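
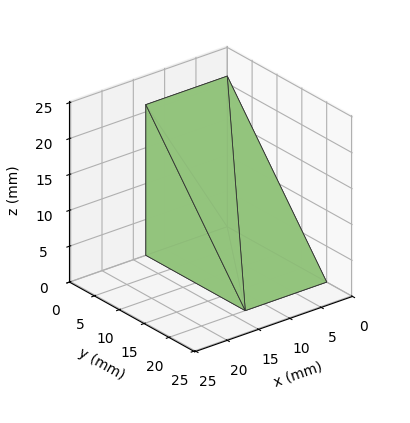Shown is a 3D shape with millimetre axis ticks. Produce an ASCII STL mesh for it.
Reading the render: the shape is a wedge (ramp): 13 × 20 mm base, rising to 21 mm along the y=0 edge and sloping linearly to z=0 at y=20 (dimensions read to the nearest mm from the axis ticks). For the STL, each face is triangulated and given an outward normal.

solid part
  facet normal 0.0000 0.0000 -1.0000
    outer loop
      vertex 13.000 20.000 0.000
      vertex 13.000 0.000 0.000
      vertex 0.000 0.000 0.000
    endloop
  endfacet
  facet normal 0.0000 0.0000 -1.0000
    outer loop
      vertex 0.000 20.000 0.000
      vertex 13.000 20.000 0.000
      vertex 0.000 0.000 0.000
    endloop
  endfacet
  facet normal 0.0000 -1.0000 0.0000
    outer loop
      vertex 0.000 0.000 0.000
      vertex 13.000 0.000 0.000
      vertex 13.000 0.000 21.000
    endloop
  endfacet
  facet normal 0.0000 -1.0000 0.0000
    outer loop
      vertex 0.000 0.000 0.000
      vertex 13.000 0.000 21.000
      vertex 0.000 0.000 21.000
    endloop
  endfacet
  facet normal 0.0000 0.7241 0.6897
    outer loop
      vertex 0.000 0.000 21.000
      vertex 13.000 0.000 21.000
      vertex 13.000 20.000 0.000
    endloop
  endfacet
  facet normal 0.0000 0.7241 0.6897
    outer loop
      vertex 0.000 0.000 21.000
      vertex 13.000 20.000 0.000
      vertex 0.000 20.000 0.000
    endloop
  endfacet
  facet normal -1.0000 0.0000 0.0000
    outer loop
      vertex 0.000 0.000 21.000
      vertex 0.000 20.000 0.000
      vertex 0.000 0.000 0.000
    endloop
  endfacet
  facet normal 1.0000 0.0000 0.0000
    outer loop
      vertex 13.000 0.000 0.000
      vertex 13.000 20.000 0.000
      vertex 13.000 0.000 21.000
    endloop
  endfacet
endsolid part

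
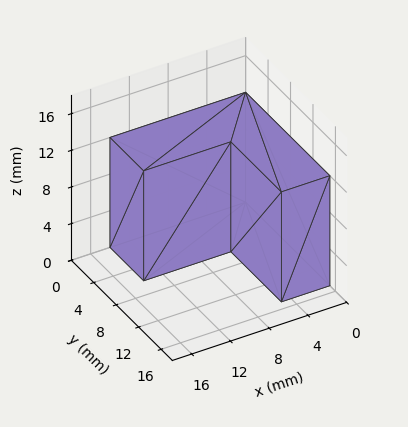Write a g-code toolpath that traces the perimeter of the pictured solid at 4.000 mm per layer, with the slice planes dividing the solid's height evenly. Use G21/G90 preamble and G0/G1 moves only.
Reading the render: the shape is an L-shaped prism: outer 14 × 15 mm, arm thicknesses ≈ 6 mm (horizontal) and 5 mm (vertical), extruded 12 mm in z (dimensions read to the nearest mm from the axis ticks). For the g-code, the solid's height is divided into equal slices at the stated Δz and each level perimeter traced with G1 moves after a G0 lift.

; perimeter-only toolpath
G21 ; units = mm
G90 ; absolute positioning
G28 ; home
; layer 1
G0 Z4.000
G0 X0.000 Y0.000
G1 X14.000 Y0.000
G1 X14.000 Y6.000
G1 X5.000 Y6.000
G1 X5.000 Y15.000
G1 X0.000 Y15.000
G1 X0.000 Y0.000
; layer 2
G0 Z8.000
G0 X0.000 Y0.000
G1 X14.000 Y0.000
G1 X14.000 Y6.000
G1 X5.000 Y6.000
G1 X5.000 Y15.000
G1 X0.000 Y15.000
G1 X0.000 Y0.000
; layer 3
G0 Z12.000
G0 X0.000 Y0.000
G1 X14.000 Y0.000
G1 X14.000 Y6.000
G1 X5.000 Y6.000
G1 X5.000 Y15.000
G1 X0.000 Y15.000
G1 X0.000 Y0.000
M2 ; end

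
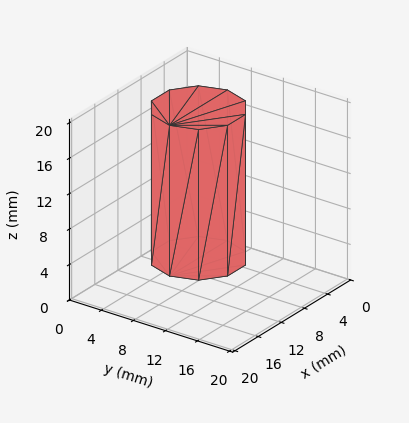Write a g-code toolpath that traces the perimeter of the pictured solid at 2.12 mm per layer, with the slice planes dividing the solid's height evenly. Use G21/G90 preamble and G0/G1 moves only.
Reading the render: the shape is a regular 10-sided prism (a cylinder approximated with 10 flat sides), circumscribed radius ≈ 5 mm, height ≈ 17 mm (dimensions read to the nearest mm from the axis ticks). For the g-code, the solid's height is divided into equal slices at the stated Δz and each level perimeter traced with G1 moves after a G0 lift.

; perimeter-only toolpath
G21 ; units = mm
G90 ; absolute positioning
G28 ; home
; layer 1
G0 Z2.12
G0 X10.00 Y5.00
G1 X9.05 Y7.94
G1 X6.55 Y9.76
G1 X3.45 Y9.76
G1 X0.95 Y7.94
G1 X0.00 Y5.00
G1 X0.95 Y2.06
G1 X3.45 Y0.24
G1 X6.55 Y0.24
G1 X9.05 Y2.06
G1 X10.00 Y5.00
; layer 2
G0 Z4.25
G0 X10.00 Y5.00
G1 X9.05 Y7.94
G1 X6.55 Y9.76
G1 X3.45 Y9.76
G1 X0.95 Y7.94
G1 X0.00 Y5.00
G1 X0.95 Y2.06
G1 X3.45 Y0.24
G1 X6.55 Y0.24
G1 X9.05 Y2.06
G1 X10.00 Y5.00
; layer 3
G0 Z6.38
G0 X10.00 Y5.00
G1 X9.05 Y7.94
G1 X6.55 Y9.76
G1 X3.45 Y9.76
G1 X0.95 Y7.94
G1 X0.00 Y5.00
G1 X0.95 Y2.06
G1 X3.45 Y0.24
G1 X6.55 Y0.24
G1 X9.05 Y2.06
G1 X10.00 Y5.00
; layer 4
G0 Z8.50
G0 X10.00 Y5.00
G1 X9.05 Y7.94
G1 X6.55 Y9.76
G1 X3.45 Y9.76
G1 X0.95 Y7.94
G1 X0.00 Y5.00
G1 X0.95 Y2.06
G1 X3.45 Y0.24
G1 X6.55 Y0.24
G1 X9.05 Y2.06
G1 X10.00 Y5.00
; layer 5
G0 Z10.62
G0 X10.00 Y5.00
G1 X9.05 Y7.94
G1 X6.55 Y9.76
G1 X3.45 Y9.76
G1 X0.95 Y7.94
G1 X0.00 Y5.00
G1 X0.95 Y2.06
G1 X3.45 Y0.24
G1 X6.55 Y0.24
G1 X9.05 Y2.06
G1 X10.00 Y5.00
; layer 6
G0 Z12.75
G0 X10.00 Y5.00
G1 X9.05 Y7.94
G1 X6.55 Y9.76
G1 X3.45 Y9.76
G1 X0.95 Y7.94
G1 X0.00 Y5.00
G1 X0.95 Y2.06
G1 X3.45 Y0.24
G1 X6.55 Y0.24
G1 X9.05 Y2.06
G1 X10.00 Y5.00
; layer 7
G0 Z14.88
G0 X10.00 Y5.00
G1 X9.05 Y7.94
G1 X6.55 Y9.76
G1 X3.45 Y9.76
G1 X0.95 Y7.94
G1 X0.00 Y5.00
G1 X0.95 Y2.06
G1 X3.45 Y0.24
G1 X6.55 Y0.24
G1 X9.05 Y2.06
G1 X10.00 Y5.00
; layer 8
G0 Z17.00
G0 X10.00 Y5.00
G1 X9.05 Y7.94
G1 X6.55 Y9.76
G1 X3.45 Y9.76
G1 X0.95 Y7.94
G1 X0.00 Y5.00
G1 X0.95 Y2.06
G1 X3.45 Y0.24
G1 X6.55 Y0.24
G1 X9.05 Y2.06
G1 X10.00 Y5.00
M2 ; end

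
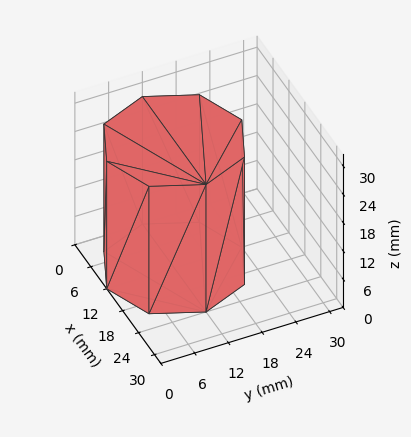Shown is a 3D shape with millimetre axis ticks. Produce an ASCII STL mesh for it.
Reading the render: the shape is a regular 8-sided prism (a cylinder approximated with 8 flat sides), circumscribed radius ≈ 12 mm, height ≈ 27 mm (dimensions read to the nearest mm from the axis ticks). For the STL, each face is triangulated and given an outward normal.

solid part
  facet normal 0.0000 0.0000 -1.0000
    outer loop
      vertex 12.00 24.00 0.00
      vertex 20.49 20.49 0.00
      vertex 24.00 12.00 0.00
    endloop
  endfacet
  facet normal 0.0000 0.0000 -1.0000
    outer loop
      vertex 3.51 20.49 0.00
      vertex 12.00 24.00 0.00
      vertex 24.00 12.00 0.00
    endloop
  endfacet
  facet normal 0.0000 0.0000 -1.0000
    outer loop
      vertex 0.00 12.00 0.00
      vertex 3.51 20.49 0.00
      vertex 24.00 12.00 0.00
    endloop
  endfacet
  facet normal 0.0000 0.0000 -1.0000
    outer loop
      vertex 3.51 3.51 0.00
      vertex 0.00 12.00 0.00
      vertex 24.00 12.00 0.00
    endloop
  endfacet
  facet normal 0.0000 0.0000 -1.0000
    outer loop
      vertex 12.00 0.00 0.00
      vertex 3.51 3.51 0.00
      vertex 24.00 12.00 0.00
    endloop
  endfacet
  facet normal 0.0000 0.0000 -1.0000
    outer loop
      vertex 20.49 3.51 0.00
      vertex 12.00 0.00 0.00
      vertex 24.00 12.00 0.00
    endloop
  endfacet
  facet normal 0.0000 0.0000 1.0000
    outer loop
      vertex 24.00 12.00 27.00
      vertex 20.49 20.49 27.00
      vertex 12.00 24.00 27.00
    endloop
  endfacet
  facet normal 0.0000 0.0000 1.0000
    outer loop
      vertex 24.00 12.00 27.00
      vertex 12.00 24.00 27.00
      vertex 3.51 20.49 27.00
    endloop
  endfacet
  facet normal 0.0000 0.0000 1.0000
    outer loop
      vertex 24.00 12.00 27.00
      vertex 3.51 20.49 27.00
      vertex 0.00 12.00 27.00
    endloop
  endfacet
  facet normal 0.0000 0.0000 1.0000
    outer loop
      vertex 24.00 12.00 27.00
      vertex 0.00 12.00 27.00
      vertex 3.51 3.51 27.00
    endloop
  endfacet
  facet normal 0.0000 0.0000 1.0000
    outer loop
      vertex 24.00 12.00 27.00
      vertex 3.51 3.51 27.00
      vertex 12.00 0.00 27.00
    endloop
  endfacet
  facet normal 0.0000 0.0000 1.0000
    outer loop
      vertex 24.00 12.00 27.00
      vertex 12.00 0.00 27.00
      vertex 20.49 3.51 27.00
    endloop
  endfacet
  facet normal 0.9241 0.3821 0.0000
    outer loop
      vertex 24.00 12.00 0.00
      vertex 20.49 20.49 0.00
      vertex 20.49 20.49 27.00
    endloop
  endfacet
  facet normal 0.9241 0.3821 0.0000
    outer loop
      vertex 24.00 12.00 0.00
      vertex 20.49 20.49 27.00
      vertex 24.00 12.00 27.00
    endloop
  endfacet
  facet normal 0.3821 0.9241 0.0000
    outer loop
      vertex 20.49 20.49 0.00
      vertex 12.00 24.00 0.00
      vertex 12.00 24.00 27.00
    endloop
  endfacet
  facet normal 0.3821 0.9241 0.0000
    outer loop
      vertex 20.49 20.49 0.00
      vertex 12.00 24.00 27.00
      vertex 20.49 20.49 27.00
    endloop
  endfacet
  facet normal -0.3821 0.9241 0.0000
    outer loop
      vertex 12.00 24.00 0.00
      vertex 3.51 20.49 0.00
      vertex 3.51 20.49 27.00
    endloop
  endfacet
  facet normal -0.3821 0.9241 0.0000
    outer loop
      vertex 12.00 24.00 0.00
      vertex 3.51 20.49 27.00
      vertex 12.00 24.00 27.00
    endloop
  endfacet
  facet normal -0.9241 0.3821 0.0000
    outer loop
      vertex 3.51 20.49 0.00
      vertex 0.00 12.00 0.00
      vertex 0.00 12.00 27.00
    endloop
  endfacet
  facet normal -0.9241 0.3821 0.0000
    outer loop
      vertex 3.51 20.49 0.00
      vertex 0.00 12.00 27.00
      vertex 3.51 20.49 27.00
    endloop
  endfacet
  facet normal -0.9241 -0.3821 0.0000
    outer loop
      vertex 0.00 12.00 0.00
      vertex 3.51 3.51 0.00
      vertex 3.51 3.51 27.00
    endloop
  endfacet
  facet normal -0.9241 -0.3821 0.0000
    outer loop
      vertex 0.00 12.00 0.00
      vertex 3.51 3.51 27.00
      vertex 0.00 12.00 27.00
    endloop
  endfacet
  facet normal -0.3821 -0.9241 0.0000
    outer loop
      vertex 3.51 3.51 0.00
      vertex 12.00 0.00 0.00
      vertex 12.00 0.00 27.00
    endloop
  endfacet
  facet normal -0.3821 -0.9241 0.0000
    outer loop
      vertex 3.51 3.51 0.00
      vertex 12.00 0.00 27.00
      vertex 3.51 3.51 27.00
    endloop
  endfacet
  facet normal 0.3821 -0.9241 0.0000
    outer loop
      vertex 12.00 0.00 0.00
      vertex 20.49 3.51 0.00
      vertex 20.49 3.51 27.00
    endloop
  endfacet
  facet normal 0.3821 -0.9241 0.0000
    outer loop
      vertex 12.00 0.00 0.00
      vertex 20.49 3.51 27.00
      vertex 12.00 0.00 27.00
    endloop
  endfacet
  facet normal 0.9241 -0.3821 0.0000
    outer loop
      vertex 20.49 3.51 0.00
      vertex 24.00 12.00 0.00
      vertex 24.00 12.00 27.00
    endloop
  endfacet
  facet normal 0.9241 -0.3821 0.0000
    outer loop
      vertex 20.49 3.51 0.00
      vertex 24.00 12.00 27.00
      vertex 20.49 3.51 27.00
    endloop
  endfacet
endsolid part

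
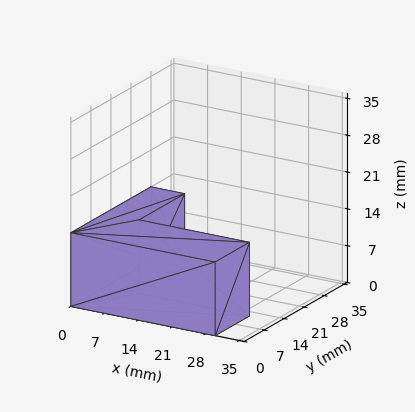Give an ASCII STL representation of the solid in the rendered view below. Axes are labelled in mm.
Reading the render: the shape is an L-shaped prism: outer 30 × 28 mm, arm thicknesses ≈ 12 mm (horizontal) and 7 mm (vertical), extruded 14 mm in z (dimensions read to the nearest mm from the axis ticks). For the STL, each face is triangulated and given an outward normal.

solid part
  facet normal 0.0000 0.0000 -1.0000
    outer loop
      vertex 30.00 12.00 0.00
      vertex 30.00 0.00 0.00
      vertex 0.00 0.00 0.00
    endloop
  endfacet
  facet normal 0.0000 0.0000 -1.0000
    outer loop
      vertex 7.00 12.00 0.00
      vertex 30.00 12.00 0.00
      vertex 0.00 0.00 0.00
    endloop
  endfacet
  facet normal 0.0000 0.0000 -1.0000
    outer loop
      vertex 7.00 28.00 0.00
      vertex 7.00 12.00 0.00
      vertex 0.00 0.00 0.00
    endloop
  endfacet
  facet normal 0.0000 0.0000 -1.0000
    outer loop
      vertex 0.00 28.00 0.00
      vertex 7.00 28.00 0.00
      vertex 0.00 0.00 0.00
    endloop
  endfacet
  facet normal 0.0000 0.0000 1.0000
    outer loop
      vertex 0.00 0.00 14.00
      vertex 30.00 0.00 14.00
      vertex 30.00 12.00 14.00
    endloop
  endfacet
  facet normal 0.0000 0.0000 1.0000
    outer loop
      vertex 0.00 0.00 14.00
      vertex 30.00 12.00 14.00
      vertex 7.00 12.00 14.00
    endloop
  endfacet
  facet normal 0.0000 0.0000 1.0000
    outer loop
      vertex 0.00 0.00 14.00
      vertex 7.00 12.00 14.00
      vertex 7.00 28.00 14.00
    endloop
  endfacet
  facet normal 0.0000 0.0000 1.0000
    outer loop
      vertex 0.00 0.00 14.00
      vertex 7.00 28.00 14.00
      vertex 0.00 28.00 14.00
    endloop
  endfacet
  facet normal 0.0000 -1.0000 0.0000
    outer loop
      vertex 0.00 0.00 0.00
      vertex 30.00 0.00 0.00
      vertex 30.00 0.00 14.00
    endloop
  endfacet
  facet normal 0.0000 -1.0000 0.0000
    outer loop
      vertex 0.00 0.00 0.00
      vertex 30.00 0.00 14.00
      vertex 0.00 0.00 14.00
    endloop
  endfacet
  facet normal 1.0000 0.0000 0.0000
    outer loop
      vertex 30.00 0.00 0.00
      vertex 30.00 12.00 0.00
      vertex 30.00 12.00 14.00
    endloop
  endfacet
  facet normal 1.0000 0.0000 0.0000
    outer loop
      vertex 30.00 0.00 0.00
      vertex 30.00 12.00 14.00
      vertex 30.00 0.00 14.00
    endloop
  endfacet
  facet normal 0.0000 1.0000 0.0000
    outer loop
      vertex 30.00 12.00 0.00
      vertex 7.00 12.00 0.00
      vertex 7.00 12.00 14.00
    endloop
  endfacet
  facet normal 0.0000 1.0000 0.0000
    outer loop
      vertex 30.00 12.00 0.00
      vertex 7.00 12.00 14.00
      vertex 30.00 12.00 14.00
    endloop
  endfacet
  facet normal 1.0000 0.0000 0.0000
    outer loop
      vertex 7.00 12.00 0.00
      vertex 7.00 28.00 0.00
      vertex 7.00 28.00 14.00
    endloop
  endfacet
  facet normal 1.0000 0.0000 0.0000
    outer loop
      vertex 7.00 12.00 0.00
      vertex 7.00 28.00 14.00
      vertex 7.00 12.00 14.00
    endloop
  endfacet
  facet normal 0.0000 1.0000 0.0000
    outer loop
      vertex 7.00 28.00 0.00
      vertex 0.00 28.00 0.00
      vertex 0.00 28.00 14.00
    endloop
  endfacet
  facet normal 0.0000 1.0000 0.0000
    outer loop
      vertex 7.00 28.00 0.00
      vertex 0.00 28.00 14.00
      vertex 7.00 28.00 14.00
    endloop
  endfacet
  facet normal -1.0000 0.0000 0.0000
    outer loop
      vertex 0.00 28.00 0.00
      vertex 0.00 0.00 0.00
      vertex 0.00 0.00 14.00
    endloop
  endfacet
  facet normal -1.0000 0.0000 0.0000
    outer loop
      vertex 0.00 28.00 0.00
      vertex 0.00 0.00 14.00
      vertex 0.00 28.00 14.00
    endloop
  endfacet
endsolid part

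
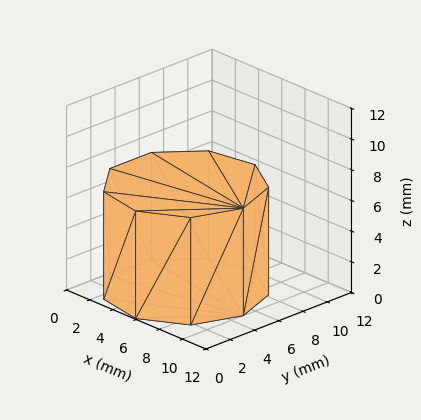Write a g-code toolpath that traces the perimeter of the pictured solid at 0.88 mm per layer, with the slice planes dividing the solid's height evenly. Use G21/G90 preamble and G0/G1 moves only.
Reading the render: the shape is a regular 9-sided prism (a cylinder approximated with 9 flat sides), circumscribed radius ≈ 5 mm, height ≈ 7 mm (dimensions read to the nearest mm from the axis ticks). For the g-code, the solid's height is divided into equal slices at the stated Δz and each level perimeter traced with G1 moves after a G0 lift.

; perimeter-only toolpath
G21 ; units = mm
G90 ; absolute positioning
G28 ; home
; layer 1
G0 Z0.88
G0 X10.00 Y5.00
G1 X8.83 Y8.21
G1 X5.87 Y9.92
G1 X2.50 Y9.33
G1 X0.30 Y6.71
G1 X0.30 Y3.29
G1 X2.50 Y0.67
G1 X5.87 Y0.08
G1 X8.83 Y1.79
G1 X10.00 Y5.00
; layer 2
G0 Z1.75
G0 X10.00 Y5.00
G1 X8.83 Y8.21
G1 X5.87 Y9.92
G1 X2.50 Y9.33
G1 X0.30 Y6.71
G1 X0.30 Y3.29
G1 X2.50 Y0.67
G1 X5.87 Y0.08
G1 X8.83 Y1.79
G1 X10.00 Y5.00
; layer 3
G0 Z2.62
G0 X10.00 Y5.00
G1 X8.83 Y8.21
G1 X5.87 Y9.92
G1 X2.50 Y9.33
G1 X0.30 Y6.71
G1 X0.30 Y3.29
G1 X2.50 Y0.67
G1 X5.87 Y0.08
G1 X8.83 Y1.79
G1 X10.00 Y5.00
; layer 4
G0 Z3.50
G0 X10.00 Y5.00
G1 X8.83 Y8.21
G1 X5.87 Y9.92
G1 X2.50 Y9.33
G1 X0.30 Y6.71
G1 X0.30 Y3.29
G1 X2.50 Y0.67
G1 X5.87 Y0.08
G1 X8.83 Y1.79
G1 X10.00 Y5.00
; layer 5
G0 Z4.38
G0 X10.00 Y5.00
G1 X8.83 Y8.21
G1 X5.87 Y9.92
G1 X2.50 Y9.33
G1 X0.30 Y6.71
G1 X0.30 Y3.29
G1 X2.50 Y0.67
G1 X5.87 Y0.08
G1 X8.83 Y1.79
G1 X10.00 Y5.00
; layer 6
G0 Z5.25
G0 X10.00 Y5.00
G1 X8.83 Y8.21
G1 X5.87 Y9.92
G1 X2.50 Y9.33
G1 X0.30 Y6.71
G1 X0.30 Y3.29
G1 X2.50 Y0.67
G1 X5.87 Y0.08
G1 X8.83 Y1.79
G1 X10.00 Y5.00
; layer 7
G0 Z6.12
G0 X10.00 Y5.00
G1 X8.83 Y8.21
G1 X5.87 Y9.92
G1 X2.50 Y9.33
G1 X0.30 Y6.71
G1 X0.30 Y3.29
G1 X2.50 Y0.67
G1 X5.87 Y0.08
G1 X8.83 Y1.79
G1 X10.00 Y5.00
; layer 8
G0 Z7.00
G0 X10.00 Y5.00
G1 X8.83 Y8.21
G1 X5.87 Y9.92
G1 X2.50 Y9.33
G1 X0.30 Y6.71
G1 X0.30 Y3.29
G1 X2.50 Y0.67
G1 X5.87 Y0.08
G1 X8.83 Y1.79
G1 X10.00 Y5.00
M2 ; end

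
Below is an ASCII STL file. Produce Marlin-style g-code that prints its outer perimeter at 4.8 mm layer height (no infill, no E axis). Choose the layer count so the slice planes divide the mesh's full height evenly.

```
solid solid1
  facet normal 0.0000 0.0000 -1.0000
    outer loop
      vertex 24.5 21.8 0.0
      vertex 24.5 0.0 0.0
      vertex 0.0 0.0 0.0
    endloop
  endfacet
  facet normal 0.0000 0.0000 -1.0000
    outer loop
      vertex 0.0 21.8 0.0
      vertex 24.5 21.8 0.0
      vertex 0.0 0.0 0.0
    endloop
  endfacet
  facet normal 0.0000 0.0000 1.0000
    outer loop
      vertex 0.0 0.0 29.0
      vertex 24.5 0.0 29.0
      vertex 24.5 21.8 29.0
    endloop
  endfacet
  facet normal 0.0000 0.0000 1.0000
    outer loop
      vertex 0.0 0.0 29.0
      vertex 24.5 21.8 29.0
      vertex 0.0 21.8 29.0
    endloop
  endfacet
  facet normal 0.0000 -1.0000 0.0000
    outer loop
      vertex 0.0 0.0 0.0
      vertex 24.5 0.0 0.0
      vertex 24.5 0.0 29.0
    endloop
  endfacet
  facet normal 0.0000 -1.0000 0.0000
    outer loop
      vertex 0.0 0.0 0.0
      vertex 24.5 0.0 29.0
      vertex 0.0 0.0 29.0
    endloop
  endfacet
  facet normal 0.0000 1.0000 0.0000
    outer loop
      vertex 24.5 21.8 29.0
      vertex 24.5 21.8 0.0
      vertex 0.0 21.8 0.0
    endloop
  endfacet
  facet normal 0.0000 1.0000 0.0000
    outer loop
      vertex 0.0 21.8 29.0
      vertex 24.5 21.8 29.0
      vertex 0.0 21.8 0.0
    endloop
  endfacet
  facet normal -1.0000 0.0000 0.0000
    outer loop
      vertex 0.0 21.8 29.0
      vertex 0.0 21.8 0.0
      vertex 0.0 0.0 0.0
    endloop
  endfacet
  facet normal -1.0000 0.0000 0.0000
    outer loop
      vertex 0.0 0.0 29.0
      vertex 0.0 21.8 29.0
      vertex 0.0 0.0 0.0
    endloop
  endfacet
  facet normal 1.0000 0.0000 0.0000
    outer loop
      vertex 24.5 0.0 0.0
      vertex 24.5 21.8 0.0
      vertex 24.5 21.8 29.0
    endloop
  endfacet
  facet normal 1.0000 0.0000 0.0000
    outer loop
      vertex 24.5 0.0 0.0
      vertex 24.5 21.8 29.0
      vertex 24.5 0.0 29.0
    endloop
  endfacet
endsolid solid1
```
; perimeter-only toolpath
G21 ; units = mm
G90 ; absolute positioning
G28 ; home
; layer 1
G0 Z4.8
G0 X0.0 Y0.0
G1 X24.5 Y0.0
G1 X24.5 Y21.8
G1 X0.0 Y21.8
G1 X0.0 Y0.0
; layer 2
G0 Z9.7
G0 X0.0 Y0.0
G1 X24.5 Y0.0
G1 X24.5 Y21.8
G1 X0.0 Y21.8
G1 X0.0 Y0.0
; layer 3
G0 Z14.5
G0 X0.0 Y0.0
G1 X24.5 Y0.0
G1 X24.5 Y21.8
G1 X0.0 Y21.8
G1 X0.0 Y0.0
; layer 4
G0 Z19.3
G0 X0.0 Y0.0
G1 X24.5 Y0.0
G1 X24.5 Y21.8
G1 X0.0 Y21.8
G1 X0.0 Y0.0
; layer 5
G0 Z24.2
G0 X0.0 Y0.0
G1 X24.5 Y0.0
G1 X24.5 Y21.8
G1 X0.0 Y21.8
G1 X0.0 Y0.0
; layer 6
G0 Z29.0
G0 X0.0 Y0.0
G1 X24.5 Y0.0
G1 X24.5 Y21.8
G1 X0.0 Y21.8
G1 X0.0 Y0.0
M2 ; end

The solid is a rectangular box, roughly 24.5 × 21.8 mm footprint and 29 mm tall. Slicing at Δz = 4.8 mm — 6 equal slices spanning the solid's height, so layer i sits at z = i·h/6 — gives 6 non-empty perimeters. Each is a 4-segment closed polygon; G0 lifts to the layer z and rapids to the start vertex, then G1 traces the edges.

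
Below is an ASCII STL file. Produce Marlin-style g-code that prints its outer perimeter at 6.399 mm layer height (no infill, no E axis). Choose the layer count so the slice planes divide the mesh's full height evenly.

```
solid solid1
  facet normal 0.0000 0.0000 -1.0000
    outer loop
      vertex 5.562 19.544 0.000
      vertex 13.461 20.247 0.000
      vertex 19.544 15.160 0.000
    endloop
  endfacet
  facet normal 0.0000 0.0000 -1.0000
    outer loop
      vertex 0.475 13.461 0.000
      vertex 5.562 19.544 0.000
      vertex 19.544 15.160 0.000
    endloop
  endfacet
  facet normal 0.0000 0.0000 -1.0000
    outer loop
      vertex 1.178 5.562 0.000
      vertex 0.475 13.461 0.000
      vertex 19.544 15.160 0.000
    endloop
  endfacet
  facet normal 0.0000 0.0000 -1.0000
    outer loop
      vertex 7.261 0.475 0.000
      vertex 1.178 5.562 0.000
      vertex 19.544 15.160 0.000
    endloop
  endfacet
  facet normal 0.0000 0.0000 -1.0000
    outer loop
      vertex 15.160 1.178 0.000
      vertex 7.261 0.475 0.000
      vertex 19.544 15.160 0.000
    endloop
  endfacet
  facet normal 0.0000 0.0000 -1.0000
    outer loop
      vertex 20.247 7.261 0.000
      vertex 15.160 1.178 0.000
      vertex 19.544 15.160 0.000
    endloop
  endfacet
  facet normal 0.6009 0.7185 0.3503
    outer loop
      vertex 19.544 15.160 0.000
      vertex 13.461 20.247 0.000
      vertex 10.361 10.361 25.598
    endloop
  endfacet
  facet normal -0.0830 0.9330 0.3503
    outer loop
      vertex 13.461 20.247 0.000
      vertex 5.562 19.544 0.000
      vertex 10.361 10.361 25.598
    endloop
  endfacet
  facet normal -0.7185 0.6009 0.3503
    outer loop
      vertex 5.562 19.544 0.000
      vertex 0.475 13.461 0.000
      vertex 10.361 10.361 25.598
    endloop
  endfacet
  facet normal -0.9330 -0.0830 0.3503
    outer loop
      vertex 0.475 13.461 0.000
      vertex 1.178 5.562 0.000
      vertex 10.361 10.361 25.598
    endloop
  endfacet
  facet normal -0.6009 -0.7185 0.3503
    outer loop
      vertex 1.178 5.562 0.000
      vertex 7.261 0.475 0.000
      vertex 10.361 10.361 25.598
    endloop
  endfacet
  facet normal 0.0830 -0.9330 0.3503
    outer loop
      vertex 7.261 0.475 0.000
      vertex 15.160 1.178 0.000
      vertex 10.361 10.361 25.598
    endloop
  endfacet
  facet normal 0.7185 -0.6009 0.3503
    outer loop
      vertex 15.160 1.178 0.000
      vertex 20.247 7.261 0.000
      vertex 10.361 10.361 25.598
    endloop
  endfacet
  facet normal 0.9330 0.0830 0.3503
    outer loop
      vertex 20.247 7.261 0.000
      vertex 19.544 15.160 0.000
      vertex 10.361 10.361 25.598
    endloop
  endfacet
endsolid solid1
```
; perimeter-only toolpath
G21 ; units = mm
G90 ; absolute positioning
G28 ; home
; layer 1
G0 Z6.399
G0 X17.248 Y13.960
G1 X12.686 Y17.776
G1 X6.762 Y17.248
G1 X2.947 Y12.686
G1 X3.474 Y6.762
G1 X8.036 Y2.947
G1 X13.960 Y3.474
G1 X17.776 Y8.036
G1 X17.248 Y13.960
; layer 2
G0 Z12.799
G0 X14.953 Y12.761
G1 X11.911 Y15.304
G1 X7.962 Y14.953
G1 X5.418 Y11.911
G1 X5.770 Y7.962
G1 X8.811 Y5.418
G1 X12.761 Y5.770
G1 X15.304 Y8.811
G1 X14.953 Y12.761
; layer 3
G0 Z19.198
G0 X12.657 Y11.561
G1 X11.136 Y12.832
G1 X9.161 Y12.657
G1 X7.890 Y11.136
G1 X8.065 Y9.161
G1 X9.586 Y7.890
G1 X11.561 Y8.065
G1 X12.832 Y9.586
G1 X12.657 Y11.561
M2 ; end

The solid is a regular 8-sided pyramid, base circumscribed radius ≈ 10.4 mm, apex at z ≈ 25.6 mm. Slicing at Δz = 6.399 mm — 4 equal slices spanning the solid's height, so layer i sits at z = i·h/4 — gives 3 non-empty perimeters. Each is a 8-segment closed polygon; G0 lifts to the layer z and rapids to the start vertex, then G1 traces the edges. The cross-section shrinks linearly with z (the slice at the apex is degenerate and omitted).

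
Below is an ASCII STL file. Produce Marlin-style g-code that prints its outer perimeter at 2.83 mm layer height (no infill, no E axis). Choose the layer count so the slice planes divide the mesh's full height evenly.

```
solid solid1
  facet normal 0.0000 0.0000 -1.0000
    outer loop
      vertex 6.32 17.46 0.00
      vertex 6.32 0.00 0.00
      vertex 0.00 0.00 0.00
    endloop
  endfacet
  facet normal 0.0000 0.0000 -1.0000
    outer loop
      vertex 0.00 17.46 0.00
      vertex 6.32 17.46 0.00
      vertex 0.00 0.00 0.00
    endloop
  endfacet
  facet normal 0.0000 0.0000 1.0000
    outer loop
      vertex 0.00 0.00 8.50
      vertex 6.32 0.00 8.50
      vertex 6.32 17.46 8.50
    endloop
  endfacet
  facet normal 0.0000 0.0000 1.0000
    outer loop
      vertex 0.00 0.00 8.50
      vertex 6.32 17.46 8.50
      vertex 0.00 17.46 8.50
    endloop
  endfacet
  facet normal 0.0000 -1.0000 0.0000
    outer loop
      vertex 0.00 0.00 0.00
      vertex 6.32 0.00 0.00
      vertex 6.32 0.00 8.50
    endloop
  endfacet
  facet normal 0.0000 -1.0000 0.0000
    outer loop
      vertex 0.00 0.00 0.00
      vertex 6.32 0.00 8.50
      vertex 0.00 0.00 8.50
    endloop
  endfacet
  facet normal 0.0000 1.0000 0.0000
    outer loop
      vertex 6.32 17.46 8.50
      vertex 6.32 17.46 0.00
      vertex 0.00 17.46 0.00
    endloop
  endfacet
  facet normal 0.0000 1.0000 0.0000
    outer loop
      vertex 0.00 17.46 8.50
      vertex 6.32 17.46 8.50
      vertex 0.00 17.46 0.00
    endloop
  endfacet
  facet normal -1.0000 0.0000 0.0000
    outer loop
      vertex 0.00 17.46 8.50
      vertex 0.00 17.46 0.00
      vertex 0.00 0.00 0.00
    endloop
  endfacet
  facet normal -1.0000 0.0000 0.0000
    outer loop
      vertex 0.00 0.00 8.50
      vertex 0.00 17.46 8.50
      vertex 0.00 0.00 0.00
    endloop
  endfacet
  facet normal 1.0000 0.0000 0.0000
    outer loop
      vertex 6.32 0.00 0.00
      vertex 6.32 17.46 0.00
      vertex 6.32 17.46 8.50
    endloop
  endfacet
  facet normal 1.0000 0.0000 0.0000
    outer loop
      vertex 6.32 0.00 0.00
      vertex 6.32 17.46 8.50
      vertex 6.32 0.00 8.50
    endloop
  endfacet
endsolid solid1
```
; perimeter-only toolpath
G21 ; units = mm
G90 ; absolute positioning
G28 ; home
; layer 1
G0 Z2.83
G0 X0.00 Y0.00
G1 X6.32 Y0.00
G1 X6.32 Y17.46
G1 X0.00 Y17.46
G1 X0.00 Y0.00
; layer 2
G0 Z5.67
G0 X0.00 Y0.00
G1 X6.32 Y0.00
G1 X6.32 Y17.46
G1 X0.00 Y17.46
G1 X0.00 Y0.00
; layer 3
G0 Z8.50
G0 X0.00 Y0.00
G1 X6.32 Y0.00
G1 X6.32 Y17.46
G1 X0.00 Y17.46
G1 X0.00 Y0.00
M2 ; end

The solid is a rectangular box, roughly 6.32 × 17.5 mm footprint and 8.5 mm tall. Slicing at Δz = 2.83 mm — 3 equal slices spanning the solid's height, so layer i sits at z = i·h/3 — gives 3 non-empty perimeters. Each is a 4-segment closed polygon; G0 lifts to the layer z and rapids to the start vertex, then G1 traces the edges.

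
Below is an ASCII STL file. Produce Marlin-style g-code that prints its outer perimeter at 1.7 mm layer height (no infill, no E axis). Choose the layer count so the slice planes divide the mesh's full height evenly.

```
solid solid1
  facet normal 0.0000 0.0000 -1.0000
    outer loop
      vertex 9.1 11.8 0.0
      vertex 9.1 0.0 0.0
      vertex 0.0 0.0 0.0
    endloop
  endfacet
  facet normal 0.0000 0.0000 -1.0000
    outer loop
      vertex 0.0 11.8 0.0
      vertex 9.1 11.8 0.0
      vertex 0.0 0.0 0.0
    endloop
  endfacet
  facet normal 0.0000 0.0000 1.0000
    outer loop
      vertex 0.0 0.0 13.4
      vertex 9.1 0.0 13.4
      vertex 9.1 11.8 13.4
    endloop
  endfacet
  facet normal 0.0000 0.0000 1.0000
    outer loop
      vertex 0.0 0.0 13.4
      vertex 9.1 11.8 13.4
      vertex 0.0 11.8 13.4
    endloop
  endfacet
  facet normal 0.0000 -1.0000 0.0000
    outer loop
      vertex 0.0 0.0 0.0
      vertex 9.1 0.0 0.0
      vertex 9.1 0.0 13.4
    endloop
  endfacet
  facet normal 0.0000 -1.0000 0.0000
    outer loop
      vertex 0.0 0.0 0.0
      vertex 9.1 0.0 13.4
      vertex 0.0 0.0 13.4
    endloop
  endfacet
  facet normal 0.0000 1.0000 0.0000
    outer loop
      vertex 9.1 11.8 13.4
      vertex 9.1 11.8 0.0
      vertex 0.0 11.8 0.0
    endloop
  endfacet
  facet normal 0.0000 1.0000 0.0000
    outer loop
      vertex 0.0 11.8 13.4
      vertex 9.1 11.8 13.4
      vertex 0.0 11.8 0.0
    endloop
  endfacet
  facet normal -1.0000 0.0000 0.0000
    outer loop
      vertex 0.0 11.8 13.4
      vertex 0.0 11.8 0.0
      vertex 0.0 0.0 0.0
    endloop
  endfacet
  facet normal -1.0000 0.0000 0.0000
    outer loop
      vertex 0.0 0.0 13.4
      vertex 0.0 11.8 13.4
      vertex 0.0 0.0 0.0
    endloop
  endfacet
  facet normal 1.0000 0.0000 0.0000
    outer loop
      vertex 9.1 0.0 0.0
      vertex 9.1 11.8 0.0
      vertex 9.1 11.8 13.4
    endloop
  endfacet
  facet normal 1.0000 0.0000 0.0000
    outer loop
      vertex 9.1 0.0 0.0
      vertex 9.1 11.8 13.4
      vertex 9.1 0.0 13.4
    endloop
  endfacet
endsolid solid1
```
; perimeter-only toolpath
G21 ; units = mm
G90 ; absolute positioning
G28 ; home
; layer 1
G0 Z1.7
G0 X0.0 Y0.0
G1 X9.1 Y0.0
G1 X9.1 Y11.8
G1 X0.0 Y11.8
G1 X0.0 Y0.0
; layer 2
G0 Z3.4
G0 X0.0 Y0.0
G1 X9.1 Y0.0
G1 X9.1 Y11.8
G1 X0.0 Y11.8
G1 X0.0 Y0.0
; layer 3
G0 Z5.0
G0 X0.0 Y0.0
G1 X9.1 Y0.0
G1 X9.1 Y11.8
G1 X0.0 Y11.8
G1 X0.0 Y0.0
; layer 4
G0 Z6.7
G0 X0.0 Y0.0
G1 X9.1 Y0.0
G1 X9.1 Y11.8
G1 X0.0 Y11.8
G1 X0.0 Y0.0
; layer 5
G0 Z8.4
G0 X0.0 Y0.0
G1 X9.1 Y0.0
G1 X9.1 Y11.8
G1 X0.0 Y11.8
G1 X0.0 Y0.0
; layer 6
G0 Z10.1
G0 X0.0 Y0.0
G1 X9.1 Y0.0
G1 X9.1 Y11.8
G1 X0.0 Y11.8
G1 X0.0 Y0.0
; layer 7
G0 Z11.7
G0 X0.0 Y0.0
G1 X9.1 Y0.0
G1 X9.1 Y11.8
G1 X0.0 Y11.8
G1 X0.0 Y0.0
; layer 8
G0 Z13.4
G0 X0.0 Y0.0
G1 X9.1 Y0.0
G1 X9.1 Y11.8
G1 X0.0 Y11.8
G1 X0.0 Y0.0
M2 ; end

The solid is a rectangular box, roughly 9.1 × 11.8 mm footprint and 13.4 mm tall. Slicing at Δz = 1.7 mm — 8 equal slices spanning the solid's height, so layer i sits at z = i·h/8 — gives 8 non-empty perimeters. Each is a 4-segment closed polygon; G0 lifts to the layer z and rapids to the start vertex, then G1 traces the edges.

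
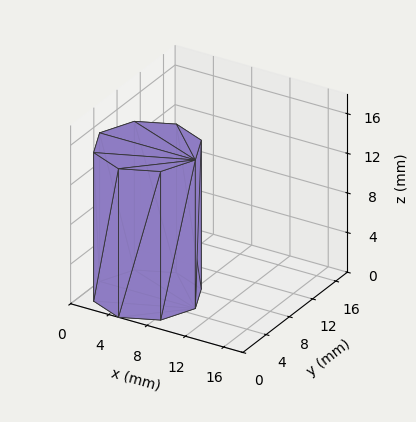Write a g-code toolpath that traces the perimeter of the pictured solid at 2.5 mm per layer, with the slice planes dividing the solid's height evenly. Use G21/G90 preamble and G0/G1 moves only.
Reading the render: the shape is a regular 8-sided prism (a cylinder approximated with 8 flat sides), circumscribed radius ≈ 5 mm, height ≈ 15 mm (dimensions read to the nearest mm from the axis ticks). For the g-code, the solid's height is divided into equal slices at the stated Δz and each level perimeter traced with G1 moves after a G0 lift.

; perimeter-only toolpath
G21 ; units = mm
G90 ; absolute positioning
G28 ; home
; layer 1
G0 Z2.5
G0 X10.0 Y5.0
G1 X8.5 Y8.5
G1 X5.0 Y10.0
G1 X1.5 Y8.5
G1 X0.0 Y5.0
G1 X1.5 Y1.5
G1 X5.0 Y0.0
G1 X8.5 Y1.5
G1 X10.0 Y5.0
; layer 2
G0 Z5.0
G0 X10.0 Y5.0
G1 X8.5 Y8.5
G1 X5.0 Y10.0
G1 X1.5 Y8.5
G1 X0.0 Y5.0
G1 X1.5 Y1.5
G1 X5.0 Y0.0
G1 X8.5 Y1.5
G1 X10.0 Y5.0
; layer 3
G0 Z7.5
G0 X10.0 Y5.0
G1 X8.5 Y8.5
G1 X5.0 Y10.0
G1 X1.5 Y8.5
G1 X0.0 Y5.0
G1 X1.5 Y1.5
G1 X5.0 Y0.0
G1 X8.5 Y1.5
G1 X10.0 Y5.0
; layer 4
G0 Z10.0
G0 X10.0 Y5.0
G1 X8.5 Y8.5
G1 X5.0 Y10.0
G1 X1.5 Y8.5
G1 X0.0 Y5.0
G1 X1.5 Y1.5
G1 X5.0 Y0.0
G1 X8.5 Y1.5
G1 X10.0 Y5.0
; layer 5
G0 Z12.5
G0 X10.0 Y5.0
G1 X8.5 Y8.5
G1 X5.0 Y10.0
G1 X1.5 Y8.5
G1 X0.0 Y5.0
G1 X1.5 Y1.5
G1 X5.0 Y0.0
G1 X8.5 Y1.5
G1 X10.0 Y5.0
; layer 6
G0 Z15.0
G0 X10.0 Y5.0
G1 X8.5 Y8.5
G1 X5.0 Y10.0
G1 X1.5 Y8.5
G1 X0.0 Y5.0
G1 X1.5 Y1.5
G1 X5.0 Y0.0
G1 X8.5 Y1.5
G1 X10.0 Y5.0
M2 ; end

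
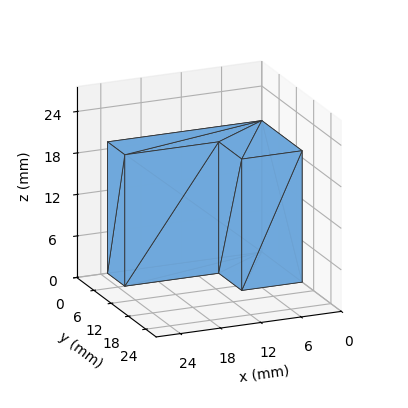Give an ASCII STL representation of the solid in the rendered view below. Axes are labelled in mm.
Reading the render: the shape is an L-shaped prism: outer 23 × 14 mm, arm thicknesses ≈ 6 mm (horizontal) and 9 mm (vertical), extruded 19 mm in z (dimensions read to the nearest mm from the axis ticks). For the STL, each face is triangulated and given an outward normal.

solid part
  facet normal 0.0000 0.0000 -1.0000
    outer loop
      vertex 23.00 6.00 0.00
      vertex 23.00 0.00 0.00
      vertex 0.00 0.00 0.00
    endloop
  endfacet
  facet normal 0.0000 0.0000 -1.0000
    outer loop
      vertex 9.00 6.00 0.00
      vertex 23.00 6.00 0.00
      vertex 0.00 0.00 0.00
    endloop
  endfacet
  facet normal 0.0000 0.0000 -1.0000
    outer loop
      vertex 9.00 14.00 0.00
      vertex 9.00 6.00 0.00
      vertex 0.00 0.00 0.00
    endloop
  endfacet
  facet normal 0.0000 0.0000 -1.0000
    outer loop
      vertex 0.00 14.00 0.00
      vertex 9.00 14.00 0.00
      vertex 0.00 0.00 0.00
    endloop
  endfacet
  facet normal 0.0000 0.0000 1.0000
    outer loop
      vertex 0.00 0.00 19.00
      vertex 23.00 0.00 19.00
      vertex 23.00 6.00 19.00
    endloop
  endfacet
  facet normal 0.0000 0.0000 1.0000
    outer loop
      vertex 0.00 0.00 19.00
      vertex 23.00 6.00 19.00
      vertex 9.00 6.00 19.00
    endloop
  endfacet
  facet normal 0.0000 0.0000 1.0000
    outer loop
      vertex 0.00 0.00 19.00
      vertex 9.00 6.00 19.00
      vertex 9.00 14.00 19.00
    endloop
  endfacet
  facet normal 0.0000 0.0000 1.0000
    outer loop
      vertex 0.00 0.00 19.00
      vertex 9.00 14.00 19.00
      vertex 0.00 14.00 19.00
    endloop
  endfacet
  facet normal 0.0000 -1.0000 0.0000
    outer loop
      vertex 0.00 0.00 0.00
      vertex 23.00 0.00 0.00
      vertex 23.00 0.00 19.00
    endloop
  endfacet
  facet normal 0.0000 -1.0000 0.0000
    outer loop
      vertex 0.00 0.00 0.00
      vertex 23.00 0.00 19.00
      vertex 0.00 0.00 19.00
    endloop
  endfacet
  facet normal 1.0000 0.0000 0.0000
    outer loop
      vertex 23.00 0.00 0.00
      vertex 23.00 6.00 0.00
      vertex 23.00 6.00 19.00
    endloop
  endfacet
  facet normal 1.0000 0.0000 0.0000
    outer loop
      vertex 23.00 0.00 0.00
      vertex 23.00 6.00 19.00
      vertex 23.00 0.00 19.00
    endloop
  endfacet
  facet normal 0.0000 1.0000 0.0000
    outer loop
      vertex 23.00 6.00 0.00
      vertex 9.00 6.00 0.00
      vertex 9.00 6.00 19.00
    endloop
  endfacet
  facet normal 0.0000 1.0000 0.0000
    outer loop
      vertex 23.00 6.00 0.00
      vertex 9.00 6.00 19.00
      vertex 23.00 6.00 19.00
    endloop
  endfacet
  facet normal 1.0000 0.0000 0.0000
    outer loop
      vertex 9.00 6.00 0.00
      vertex 9.00 14.00 0.00
      vertex 9.00 14.00 19.00
    endloop
  endfacet
  facet normal 1.0000 0.0000 0.0000
    outer loop
      vertex 9.00 6.00 0.00
      vertex 9.00 14.00 19.00
      vertex 9.00 6.00 19.00
    endloop
  endfacet
  facet normal 0.0000 1.0000 0.0000
    outer loop
      vertex 9.00 14.00 0.00
      vertex 0.00 14.00 0.00
      vertex 0.00 14.00 19.00
    endloop
  endfacet
  facet normal 0.0000 1.0000 0.0000
    outer loop
      vertex 9.00 14.00 0.00
      vertex 0.00 14.00 19.00
      vertex 9.00 14.00 19.00
    endloop
  endfacet
  facet normal -1.0000 0.0000 0.0000
    outer loop
      vertex 0.00 14.00 0.00
      vertex 0.00 0.00 0.00
      vertex 0.00 0.00 19.00
    endloop
  endfacet
  facet normal -1.0000 0.0000 0.0000
    outer loop
      vertex 0.00 14.00 0.00
      vertex 0.00 0.00 19.00
      vertex 0.00 14.00 19.00
    endloop
  endfacet
endsolid part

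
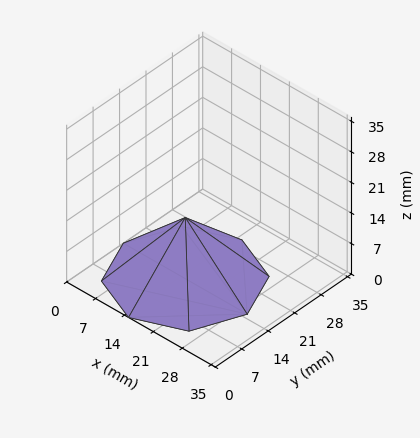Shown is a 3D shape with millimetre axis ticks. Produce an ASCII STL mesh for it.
Reading the render: the shape is a regular 8-sided pyramid, base circumscribed radius ≈ 15 mm, apex at z ≈ 14 mm (dimensions read to the nearest mm from the axis ticks). For the STL, each face is triangulated and given an outward normal.

solid part
  facet normal 0.0000 0.0000 -1.0000
    outer loop
      vertex 15.0 30.0 0.0
      vertex 25.6 25.6 0.0
      vertex 30.0 15.0 0.0
    endloop
  endfacet
  facet normal 0.0000 0.0000 -1.0000
    outer loop
      vertex 4.4 25.6 0.0
      vertex 15.0 30.0 0.0
      vertex 30.0 15.0 0.0
    endloop
  endfacet
  facet normal 0.0000 0.0000 -1.0000
    outer loop
      vertex 0.0 15.0 0.0
      vertex 4.4 25.6 0.0
      vertex 30.0 15.0 0.0
    endloop
  endfacet
  facet normal 0.0000 0.0000 -1.0000
    outer loop
      vertex 4.4 4.4 0.0
      vertex 0.0 15.0 0.0
      vertex 30.0 15.0 0.0
    endloop
  endfacet
  facet normal 0.0000 0.0000 -1.0000
    outer loop
      vertex 15.0 0.0 0.0
      vertex 4.4 4.4 0.0
      vertex 30.0 15.0 0.0
    endloop
  endfacet
  facet normal 0.0000 0.0000 -1.0000
    outer loop
      vertex 25.6 4.4 0.0
      vertex 15.0 0.0 0.0
      vertex 30.0 15.0 0.0
    endloop
  endfacet
  facet normal 0.6565 0.2725 0.7034
    outer loop
      vertex 30.0 15.0 0.0
      vertex 25.6 25.6 0.0
      vertex 15.0 15.0 14.0
    endloop
  endfacet
  facet normal 0.2725 0.6565 0.7034
    outer loop
      vertex 25.6 25.6 0.0
      vertex 15.0 30.0 0.0
      vertex 15.0 15.0 14.0
    endloop
  endfacet
  facet normal -0.2725 0.6565 0.7034
    outer loop
      vertex 15.0 30.0 0.0
      vertex 4.4 25.6 0.0
      vertex 15.0 15.0 14.0
    endloop
  endfacet
  facet normal -0.6565 0.2725 0.7034
    outer loop
      vertex 4.4 25.6 0.0
      vertex 0.0 15.0 0.0
      vertex 15.0 15.0 14.0
    endloop
  endfacet
  facet normal -0.6565 -0.2725 0.7034
    outer loop
      vertex 0.0 15.0 0.0
      vertex 4.4 4.4 0.0
      vertex 15.0 15.0 14.0
    endloop
  endfacet
  facet normal -0.2725 -0.6565 0.7034
    outer loop
      vertex 4.4 4.4 0.0
      vertex 15.0 0.0 0.0
      vertex 15.0 15.0 14.0
    endloop
  endfacet
  facet normal 0.2725 -0.6565 0.7034
    outer loop
      vertex 15.0 0.0 0.0
      vertex 25.6 4.4 0.0
      vertex 15.0 15.0 14.0
    endloop
  endfacet
  facet normal 0.6565 -0.2725 0.7034
    outer loop
      vertex 25.6 4.4 0.0
      vertex 30.0 15.0 0.0
      vertex 15.0 15.0 14.0
    endloop
  endfacet
endsolid part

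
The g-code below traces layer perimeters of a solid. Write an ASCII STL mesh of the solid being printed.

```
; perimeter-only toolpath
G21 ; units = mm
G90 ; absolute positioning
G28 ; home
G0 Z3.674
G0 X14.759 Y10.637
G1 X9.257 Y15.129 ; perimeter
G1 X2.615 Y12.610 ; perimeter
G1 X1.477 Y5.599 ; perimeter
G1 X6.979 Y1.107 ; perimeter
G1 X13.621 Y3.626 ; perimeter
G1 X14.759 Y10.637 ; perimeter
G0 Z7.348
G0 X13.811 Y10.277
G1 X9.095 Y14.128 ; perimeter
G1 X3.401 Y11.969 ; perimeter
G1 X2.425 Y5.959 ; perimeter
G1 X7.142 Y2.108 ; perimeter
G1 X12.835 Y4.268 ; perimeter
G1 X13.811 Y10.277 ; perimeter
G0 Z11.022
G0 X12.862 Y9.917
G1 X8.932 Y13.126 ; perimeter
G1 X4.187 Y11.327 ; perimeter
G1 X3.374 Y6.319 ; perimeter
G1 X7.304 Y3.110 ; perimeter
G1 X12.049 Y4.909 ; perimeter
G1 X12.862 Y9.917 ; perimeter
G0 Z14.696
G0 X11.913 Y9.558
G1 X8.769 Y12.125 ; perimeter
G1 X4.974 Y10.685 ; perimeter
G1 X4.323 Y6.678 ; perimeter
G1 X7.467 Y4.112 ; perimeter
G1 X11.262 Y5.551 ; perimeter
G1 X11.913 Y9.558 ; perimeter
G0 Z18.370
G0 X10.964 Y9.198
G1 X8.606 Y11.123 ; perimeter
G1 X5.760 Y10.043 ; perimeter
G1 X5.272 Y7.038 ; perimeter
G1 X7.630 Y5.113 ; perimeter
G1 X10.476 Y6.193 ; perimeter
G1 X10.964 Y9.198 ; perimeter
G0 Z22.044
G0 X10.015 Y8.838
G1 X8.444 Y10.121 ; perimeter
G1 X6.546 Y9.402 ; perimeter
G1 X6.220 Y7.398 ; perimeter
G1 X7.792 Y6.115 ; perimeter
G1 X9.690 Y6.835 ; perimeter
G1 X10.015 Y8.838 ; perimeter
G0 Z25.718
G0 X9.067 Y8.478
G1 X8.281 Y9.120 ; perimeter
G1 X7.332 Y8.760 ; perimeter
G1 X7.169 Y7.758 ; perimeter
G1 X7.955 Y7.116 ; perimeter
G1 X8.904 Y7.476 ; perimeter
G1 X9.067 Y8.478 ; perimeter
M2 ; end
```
solid part
  facet normal 0.0000 0.0000 -1.0000
    outer loop
      vertex 1.829 13.252 0.000
      vertex 9.420 16.131 0.000
      vertex 15.708 10.997 0.000
    endloop
  endfacet
  facet normal 0.0000 0.0000 -1.0000
    outer loop
      vertex 0.528 5.239 0.000
      vertex 1.829 13.252 0.000
      vertex 15.708 10.997 0.000
    endloop
  endfacet
  facet normal 0.0000 0.0000 -1.0000
    outer loop
      vertex 6.816 0.105 0.000
      vertex 0.528 5.239 0.000
      vertex 15.708 10.997 0.000
    endloop
  endfacet
  facet normal 0.0000 0.0000 -1.0000
    outer loop
      vertex 14.407 2.984 0.000
      vertex 6.816 0.105 0.000
      vertex 15.708 10.997 0.000
    endloop
  endfacet
  facet normal 0.6151 0.7534 0.2326
    outer loop
      vertex 15.708 10.997 0.000
      vertex 9.420 16.131 0.000
      vertex 8.118 8.118 29.392
    endloop
  endfacet
  facet normal -0.3449 0.9094 0.2326
    outer loop
      vertex 9.420 16.131 0.000
      vertex 1.829 13.252 0.000
      vertex 8.118 8.118 29.392
    endloop
  endfacet
  facet normal -0.9600 0.1559 0.2326
    outer loop
      vertex 1.829 13.252 0.000
      vertex 0.528 5.239 0.000
      vertex 8.118 8.118 29.392
    endloop
  endfacet
  facet normal -0.6151 -0.7534 0.2326
    outer loop
      vertex 0.528 5.239 0.000
      vertex 6.816 0.105 0.000
      vertex 8.118 8.118 29.392
    endloop
  endfacet
  facet normal 0.3449 -0.9094 0.2326
    outer loop
      vertex 6.816 0.105 0.000
      vertex 14.407 2.984 0.000
      vertex 8.118 8.118 29.392
    endloop
  endfacet
  facet normal 0.9600 -0.1559 0.2326
    outer loop
      vertex 14.407 2.984 0.000
      vertex 15.708 10.997 0.000
      vertex 8.118 8.118 29.392
    endloop
  endfacet
endsolid part

The G0 Z moves step by Δz≈3.674 mm. The G1 loops shrink linearly with z, so the solid tapers from its base footprint up to z≈29.4. Closing with a flat bottom cap and the tapered top and triangulating gives 10 facets — a regular 6-sided pyramid, base circumscribed radius ≈ 8.12 mm, apex at z ≈ 29.4 mm.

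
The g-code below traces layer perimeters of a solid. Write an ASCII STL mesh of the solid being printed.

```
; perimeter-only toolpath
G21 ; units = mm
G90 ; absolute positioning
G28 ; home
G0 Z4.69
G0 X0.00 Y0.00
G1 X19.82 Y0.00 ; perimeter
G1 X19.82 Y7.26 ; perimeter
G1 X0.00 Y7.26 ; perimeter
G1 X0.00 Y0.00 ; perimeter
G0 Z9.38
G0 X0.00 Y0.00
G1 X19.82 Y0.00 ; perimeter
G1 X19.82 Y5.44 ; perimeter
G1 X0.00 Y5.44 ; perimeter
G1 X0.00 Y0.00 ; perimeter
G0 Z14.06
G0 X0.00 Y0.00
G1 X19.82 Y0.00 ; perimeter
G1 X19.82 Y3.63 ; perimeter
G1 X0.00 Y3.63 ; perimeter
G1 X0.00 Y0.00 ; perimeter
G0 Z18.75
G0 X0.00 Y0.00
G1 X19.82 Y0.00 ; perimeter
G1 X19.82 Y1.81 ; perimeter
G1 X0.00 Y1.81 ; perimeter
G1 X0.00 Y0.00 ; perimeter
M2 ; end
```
solid part
  facet normal 0.0000 0.0000 -1.0000
    outer loop
      vertex 19.82 9.07 0.00
      vertex 19.82 0.00 0.00
      vertex 0.00 0.00 0.00
    endloop
  endfacet
  facet normal 0.0000 0.0000 -1.0000
    outer loop
      vertex 0.00 9.07 0.00
      vertex 19.82 9.07 0.00
      vertex 0.00 0.00 0.00
    endloop
  endfacet
  facet normal 0.0000 -1.0000 0.0000
    outer loop
      vertex 0.00 0.00 0.00
      vertex 19.82 0.00 0.00
      vertex 19.82 0.00 23.44
    endloop
  endfacet
  facet normal 0.0000 -1.0000 0.0000
    outer loop
      vertex 0.00 0.00 0.00
      vertex 19.82 0.00 23.44
      vertex 0.00 0.00 23.44
    endloop
  endfacet
  facet normal 0.0000 0.9326 0.3609
    outer loop
      vertex 0.00 0.00 23.44
      vertex 19.82 0.00 23.44
      vertex 19.82 9.07 0.00
    endloop
  endfacet
  facet normal 0.0000 0.9326 0.3609
    outer loop
      vertex 0.00 0.00 23.44
      vertex 19.82 9.07 0.00
      vertex 0.00 9.07 0.00
    endloop
  endfacet
  facet normal -1.0000 0.0000 0.0000
    outer loop
      vertex 0.00 0.00 23.44
      vertex 0.00 9.07 0.00
      vertex 0.00 0.00 0.00
    endloop
  endfacet
  facet normal 1.0000 0.0000 0.0000
    outer loop
      vertex 19.82 0.00 0.00
      vertex 19.82 9.07 0.00
      vertex 19.82 0.00 23.44
    endloop
  endfacet
endsolid part

The G0 Z moves step by Δz≈4.69 mm. The G1 loops shrink linearly with z, so the solid tapers from its base footprint up to z≈23.4. Closing with a flat bottom cap and the tapered top and triangulating gives 8 facets — a wedge (ramp): 19.8 × 9.07 mm base, rising to 23.4 mm along the y=0 edge and sloping linearly to z=0 at y=9.07.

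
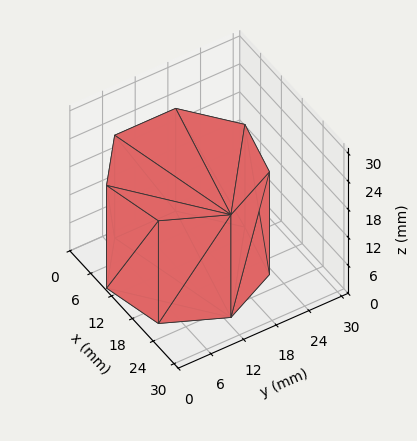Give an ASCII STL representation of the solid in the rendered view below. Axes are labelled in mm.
Reading the render: the shape is a regular 7-sided prism (a cylinder approximated with 7 flat sides), circumscribed radius ≈ 13 mm, height ≈ 22 mm (dimensions read to the nearest mm from the axis ticks). For the STL, each face is triangulated and given an outward normal.

solid part
  facet normal 0.0000 0.0000 -1.0000
    outer loop
      vertex 10.1 25.7 0.0
      vertex 21.1 23.2 0.0
      vertex 26.0 13.0 0.0
    endloop
  endfacet
  facet normal 0.0000 0.0000 -1.0000
    outer loop
      vertex 1.3 18.6 0.0
      vertex 10.1 25.7 0.0
      vertex 26.0 13.0 0.0
    endloop
  endfacet
  facet normal 0.0000 0.0000 -1.0000
    outer loop
      vertex 1.3 7.4 0.0
      vertex 1.3 18.6 0.0
      vertex 26.0 13.0 0.0
    endloop
  endfacet
  facet normal 0.0000 0.0000 -1.0000
    outer loop
      vertex 10.1 0.3 0.0
      vertex 1.3 7.4 0.0
      vertex 26.0 13.0 0.0
    endloop
  endfacet
  facet normal 0.0000 0.0000 -1.0000
    outer loop
      vertex 21.1 2.8 0.0
      vertex 10.1 0.3 0.0
      vertex 26.0 13.0 0.0
    endloop
  endfacet
  facet normal 0.0000 0.0000 1.0000
    outer loop
      vertex 26.0 13.0 22.0
      vertex 21.1 23.2 22.0
      vertex 10.1 25.7 22.0
    endloop
  endfacet
  facet normal 0.0000 0.0000 1.0000
    outer loop
      vertex 26.0 13.0 22.0
      vertex 10.1 25.7 22.0
      vertex 1.3 18.6 22.0
    endloop
  endfacet
  facet normal 0.0000 0.0000 1.0000
    outer loop
      vertex 26.0 13.0 22.0
      vertex 1.3 18.6 22.0
      vertex 1.3 7.4 22.0
    endloop
  endfacet
  facet normal 0.0000 0.0000 1.0000
    outer loop
      vertex 26.0 13.0 22.0
      vertex 1.3 7.4 22.0
      vertex 10.1 0.3 22.0
    endloop
  endfacet
  facet normal 0.0000 0.0000 1.0000
    outer loop
      vertex 26.0 13.0 22.0
      vertex 10.1 0.3 22.0
      vertex 21.1 2.8 22.0
    endloop
  endfacet
  facet normal 0.9014 0.4330 0.0000
    outer loop
      vertex 26.0 13.0 0.0
      vertex 21.1 23.2 0.0
      vertex 21.1 23.2 22.0
    endloop
  endfacet
  facet normal 0.9014 0.4330 0.0000
    outer loop
      vertex 26.0 13.0 0.0
      vertex 21.1 23.2 22.0
      vertex 26.0 13.0 22.0
    endloop
  endfacet
  facet normal 0.2216 0.9751 0.0000
    outer loop
      vertex 21.1 23.2 0.0
      vertex 10.1 25.7 0.0
      vertex 10.1 25.7 22.0
    endloop
  endfacet
  facet normal 0.2216 0.9751 0.0000
    outer loop
      vertex 21.1 23.2 0.0
      vertex 10.1 25.7 22.0
      vertex 21.1 23.2 22.0
    endloop
  endfacet
  facet normal -0.6279 0.7783 0.0000
    outer loop
      vertex 10.1 25.7 0.0
      vertex 1.3 18.6 0.0
      vertex 1.3 18.6 22.0
    endloop
  endfacet
  facet normal -0.6279 0.7783 0.0000
    outer loop
      vertex 10.1 25.7 0.0
      vertex 1.3 18.6 22.0
      vertex 10.1 25.7 22.0
    endloop
  endfacet
  facet normal -1.0000 0.0000 0.0000
    outer loop
      vertex 1.3 18.6 0.0
      vertex 1.3 7.4 0.0
      vertex 1.3 7.4 22.0
    endloop
  endfacet
  facet normal -1.0000 0.0000 0.0000
    outer loop
      vertex 1.3 18.6 0.0
      vertex 1.3 7.4 22.0
      vertex 1.3 18.6 22.0
    endloop
  endfacet
  facet normal -0.6279 -0.7783 0.0000
    outer loop
      vertex 1.3 7.4 0.0
      vertex 10.1 0.3 0.0
      vertex 10.1 0.3 22.0
    endloop
  endfacet
  facet normal -0.6279 -0.7783 0.0000
    outer loop
      vertex 1.3 7.4 0.0
      vertex 10.1 0.3 22.0
      vertex 1.3 7.4 22.0
    endloop
  endfacet
  facet normal 0.2216 -0.9751 0.0000
    outer loop
      vertex 10.1 0.3 0.0
      vertex 21.1 2.8 0.0
      vertex 21.1 2.8 22.0
    endloop
  endfacet
  facet normal 0.2216 -0.9751 0.0000
    outer loop
      vertex 10.1 0.3 0.0
      vertex 21.1 2.8 22.0
      vertex 10.1 0.3 22.0
    endloop
  endfacet
  facet normal 0.9014 -0.4330 0.0000
    outer loop
      vertex 21.1 2.8 0.0
      vertex 26.0 13.0 0.0
      vertex 26.0 13.0 22.0
    endloop
  endfacet
  facet normal 0.9014 -0.4330 0.0000
    outer loop
      vertex 21.1 2.8 0.0
      vertex 26.0 13.0 22.0
      vertex 21.1 2.8 22.0
    endloop
  endfacet
endsolid part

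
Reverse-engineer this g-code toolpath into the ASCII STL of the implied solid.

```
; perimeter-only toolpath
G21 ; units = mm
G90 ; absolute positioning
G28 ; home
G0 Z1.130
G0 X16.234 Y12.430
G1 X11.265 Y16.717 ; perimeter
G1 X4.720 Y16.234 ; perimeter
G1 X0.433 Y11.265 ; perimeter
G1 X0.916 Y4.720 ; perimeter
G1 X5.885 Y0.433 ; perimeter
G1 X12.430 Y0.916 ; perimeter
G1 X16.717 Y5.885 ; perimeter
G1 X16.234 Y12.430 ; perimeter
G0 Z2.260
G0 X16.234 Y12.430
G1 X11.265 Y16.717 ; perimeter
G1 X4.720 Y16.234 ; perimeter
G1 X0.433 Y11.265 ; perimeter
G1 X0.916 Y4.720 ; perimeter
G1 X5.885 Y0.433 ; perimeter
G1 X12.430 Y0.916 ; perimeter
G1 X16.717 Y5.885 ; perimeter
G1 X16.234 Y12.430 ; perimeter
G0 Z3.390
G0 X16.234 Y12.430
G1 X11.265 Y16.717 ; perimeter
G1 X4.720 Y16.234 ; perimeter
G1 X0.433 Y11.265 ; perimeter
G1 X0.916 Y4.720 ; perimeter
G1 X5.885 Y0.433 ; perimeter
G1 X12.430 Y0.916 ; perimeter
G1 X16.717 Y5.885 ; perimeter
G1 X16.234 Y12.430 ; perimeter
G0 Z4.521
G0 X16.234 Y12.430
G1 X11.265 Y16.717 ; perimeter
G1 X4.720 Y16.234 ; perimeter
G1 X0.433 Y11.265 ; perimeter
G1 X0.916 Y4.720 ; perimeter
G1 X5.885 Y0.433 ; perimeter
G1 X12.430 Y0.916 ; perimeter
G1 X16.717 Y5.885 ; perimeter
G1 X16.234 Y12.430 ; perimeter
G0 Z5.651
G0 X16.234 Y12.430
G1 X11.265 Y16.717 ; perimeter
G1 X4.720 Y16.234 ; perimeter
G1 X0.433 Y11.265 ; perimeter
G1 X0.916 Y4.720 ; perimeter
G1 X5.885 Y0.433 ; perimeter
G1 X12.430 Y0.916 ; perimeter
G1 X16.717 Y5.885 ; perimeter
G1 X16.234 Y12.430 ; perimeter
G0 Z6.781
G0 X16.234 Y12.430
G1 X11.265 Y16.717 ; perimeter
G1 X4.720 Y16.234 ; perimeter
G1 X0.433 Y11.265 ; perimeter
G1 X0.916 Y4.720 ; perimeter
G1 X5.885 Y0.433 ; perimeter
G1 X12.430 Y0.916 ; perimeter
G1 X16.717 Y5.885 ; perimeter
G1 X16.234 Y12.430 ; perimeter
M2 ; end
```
solid part
  facet normal 0.0000 0.0000 -1.0000
    outer loop
      vertex 4.720 16.234 0.000
      vertex 11.265 16.717 0.000
      vertex 16.234 12.430 0.000
    endloop
  endfacet
  facet normal 0.0000 0.0000 -1.0000
    outer loop
      vertex 0.433 11.265 0.000
      vertex 4.720 16.234 0.000
      vertex 16.234 12.430 0.000
    endloop
  endfacet
  facet normal 0.0000 0.0000 -1.0000
    outer loop
      vertex 0.916 4.720 0.000
      vertex 0.433 11.265 0.000
      vertex 16.234 12.430 0.000
    endloop
  endfacet
  facet normal 0.0000 0.0000 -1.0000
    outer loop
      vertex 5.885 0.433 0.000
      vertex 0.916 4.720 0.000
      vertex 16.234 12.430 0.000
    endloop
  endfacet
  facet normal 0.0000 0.0000 -1.0000
    outer loop
      vertex 12.430 0.916 0.000
      vertex 5.885 0.433 0.000
      vertex 16.234 12.430 0.000
    endloop
  endfacet
  facet normal 0.0000 0.0000 -1.0000
    outer loop
      vertex 16.717 5.885 0.000
      vertex 12.430 0.916 0.000
      vertex 16.234 12.430 0.000
    endloop
  endfacet
  facet normal 0.0000 0.0000 1.0000
    outer loop
      vertex 16.234 12.430 6.781
      vertex 11.265 16.717 6.781
      vertex 4.720 16.234 6.781
    endloop
  endfacet
  facet normal 0.0000 0.0000 1.0000
    outer loop
      vertex 16.234 12.430 6.781
      vertex 4.720 16.234 6.781
      vertex 0.433 11.265 6.781
    endloop
  endfacet
  facet normal 0.0000 0.0000 1.0000
    outer loop
      vertex 16.234 12.430 6.781
      vertex 0.433 11.265 6.781
      vertex 0.916 4.720 6.781
    endloop
  endfacet
  facet normal 0.0000 0.0000 1.0000
    outer loop
      vertex 16.234 12.430 6.781
      vertex 0.916 4.720 6.781
      vertex 5.885 0.433 6.781
    endloop
  endfacet
  facet normal 0.0000 0.0000 1.0000
    outer loop
      vertex 16.234 12.430 6.781
      vertex 5.885 0.433 6.781
      vertex 12.430 0.916 6.781
    endloop
  endfacet
  facet normal 0.0000 0.0000 1.0000
    outer loop
      vertex 16.234 12.430 6.781
      vertex 12.430 0.916 6.781
      vertex 16.717 5.885 6.781
    endloop
  endfacet
  facet normal 0.6532 0.7572 0.0000
    outer loop
      vertex 16.234 12.430 0.000
      vertex 11.265 16.717 0.000
      vertex 11.265 16.717 6.781
    endloop
  endfacet
  facet normal 0.6532 0.7572 0.0000
    outer loop
      vertex 16.234 12.430 0.000
      vertex 11.265 16.717 6.781
      vertex 16.234 12.430 6.781
    endloop
  endfacet
  facet normal -0.0736 0.9973 0.0000
    outer loop
      vertex 11.265 16.717 0.000
      vertex 4.720 16.234 0.000
      vertex 4.720 16.234 6.781
    endloop
  endfacet
  facet normal -0.0736 0.9973 0.0000
    outer loop
      vertex 11.265 16.717 0.000
      vertex 4.720 16.234 6.781
      vertex 11.265 16.717 6.781
    endloop
  endfacet
  facet normal -0.7572 0.6532 0.0000
    outer loop
      vertex 4.720 16.234 0.000
      vertex 0.433 11.265 0.000
      vertex 0.433 11.265 6.781
    endloop
  endfacet
  facet normal -0.7572 0.6532 0.0000
    outer loop
      vertex 4.720 16.234 0.000
      vertex 0.433 11.265 6.781
      vertex 4.720 16.234 6.781
    endloop
  endfacet
  facet normal -0.9973 -0.0736 0.0000
    outer loop
      vertex 0.433 11.265 0.000
      vertex 0.916 4.720 0.000
      vertex 0.916 4.720 6.781
    endloop
  endfacet
  facet normal -0.9973 -0.0736 0.0000
    outer loop
      vertex 0.433 11.265 0.000
      vertex 0.916 4.720 6.781
      vertex 0.433 11.265 6.781
    endloop
  endfacet
  facet normal -0.6532 -0.7572 0.0000
    outer loop
      vertex 0.916 4.720 0.000
      vertex 5.885 0.433 0.000
      vertex 5.885 0.433 6.781
    endloop
  endfacet
  facet normal -0.6532 -0.7572 0.0000
    outer loop
      vertex 0.916 4.720 0.000
      vertex 5.885 0.433 6.781
      vertex 0.916 4.720 6.781
    endloop
  endfacet
  facet normal 0.0736 -0.9973 0.0000
    outer loop
      vertex 5.885 0.433 0.000
      vertex 12.430 0.916 0.000
      vertex 12.430 0.916 6.781
    endloop
  endfacet
  facet normal 0.0736 -0.9973 0.0000
    outer loop
      vertex 5.885 0.433 0.000
      vertex 12.430 0.916 6.781
      vertex 5.885 0.433 6.781
    endloop
  endfacet
  facet normal 0.7572 -0.6532 0.0000
    outer loop
      vertex 12.430 0.916 0.000
      vertex 16.717 5.885 0.000
      vertex 16.717 5.885 6.781
    endloop
  endfacet
  facet normal 0.7572 -0.6532 0.0000
    outer loop
      vertex 12.430 0.916 0.000
      vertex 16.717 5.885 6.781
      vertex 12.430 0.916 6.781
    endloop
  endfacet
  facet normal 0.9973 0.0736 0.0000
    outer loop
      vertex 16.717 5.885 0.000
      vertex 16.234 12.430 0.000
      vertex 16.234 12.430 6.781
    endloop
  endfacet
  facet normal 0.9973 0.0736 0.0000
    outer loop
      vertex 16.717 5.885 0.000
      vertex 16.234 12.430 6.781
      vertex 16.717 5.885 6.781
    endloop
  endfacet
endsolid part

The G0 Z moves step by Δz≈1.130 mm. Every layer's G1 loop is the same polygon, so the solid is a straight extrusion of it from z=0 to z≈6.78. Closing with flat bottom and top caps and triangulating gives 28 facets — a regular 8-sided prism (a cylinder approximated with 8 flat sides), circumscribed radius ≈ 8.57 mm, height ≈ 6.78 mm.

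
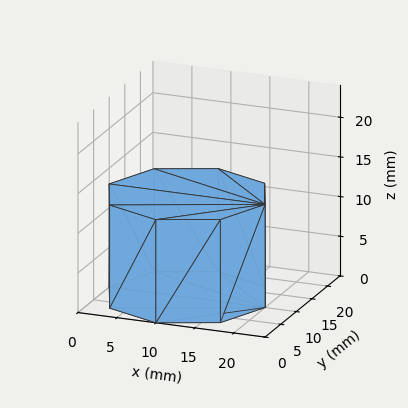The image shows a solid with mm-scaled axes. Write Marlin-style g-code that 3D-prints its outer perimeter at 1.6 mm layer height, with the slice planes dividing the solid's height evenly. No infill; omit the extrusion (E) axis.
Reading the render: the shape is a regular 8-sided prism (a cylinder approximated with 8 flat sides), circumscribed radius ≈ 10 mm, height ≈ 13 mm (dimensions read to the nearest mm from the axis ticks). For the g-code, the solid's height is divided into equal slices at the stated Δz and each level perimeter traced with G1 moves after a G0 lift.

; perimeter-only toolpath
G21 ; units = mm
G90 ; absolute positioning
G28 ; home
; layer 1
G0 Z1.6
G0 X20.0 Y10.0
G1 X17.1 Y17.1
G1 X10.0 Y20.0
G1 X2.9 Y17.1
G1 X0.0 Y10.0
G1 X2.9 Y2.9
G1 X10.0 Y0.0
G1 X17.1 Y2.9
G1 X20.0 Y10.0
; layer 2
G0 Z3.2
G0 X20.0 Y10.0
G1 X17.1 Y17.1
G1 X10.0 Y20.0
G1 X2.9 Y17.1
G1 X0.0 Y10.0
G1 X2.9 Y2.9
G1 X10.0 Y0.0
G1 X17.1 Y2.9
G1 X20.0 Y10.0
; layer 3
G0 Z4.9
G0 X20.0 Y10.0
G1 X17.1 Y17.1
G1 X10.0 Y20.0
G1 X2.9 Y17.1
G1 X0.0 Y10.0
G1 X2.9 Y2.9
G1 X10.0 Y0.0
G1 X17.1 Y2.9
G1 X20.0 Y10.0
; layer 4
G0 Z6.5
G0 X20.0 Y10.0
G1 X17.1 Y17.1
G1 X10.0 Y20.0
G1 X2.9 Y17.1
G1 X0.0 Y10.0
G1 X2.9 Y2.9
G1 X10.0 Y0.0
G1 X17.1 Y2.9
G1 X20.0 Y10.0
; layer 5
G0 Z8.1
G0 X20.0 Y10.0
G1 X17.1 Y17.1
G1 X10.0 Y20.0
G1 X2.9 Y17.1
G1 X0.0 Y10.0
G1 X2.9 Y2.9
G1 X10.0 Y0.0
G1 X17.1 Y2.9
G1 X20.0 Y10.0
; layer 6
G0 Z9.8
G0 X20.0 Y10.0
G1 X17.1 Y17.1
G1 X10.0 Y20.0
G1 X2.9 Y17.1
G1 X0.0 Y10.0
G1 X2.9 Y2.9
G1 X10.0 Y0.0
G1 X17.1 Y2.9
G1 X20.0 Y10.0
; layer 7
G0 Z11.4
G0 X20.0 Y10.0
G1 X17.1 Y17.1
G1 X10.0 Y20.0
G1 X2.9 Y17.1
G1 X0.0 Y10.0
G1 X2.9 Y2.9
G1 X10.0 Y0.0
G1 X17.1 Y2.9
G1 X20.0 Y10.0
; layer 8
G0 Z13.0
G0 X20.0 Y10.0
G1 X17.1 Y17.1
G1 X10.0 Y20.0
G1 X2.9 Y17.1
G1 X0.0 Y10.0
G1 X2.9 Y2.9
G1 X10.0 Y0.0
G1 X17.1 Y2.9
G1 X20.0 Y10.0
M2 ; end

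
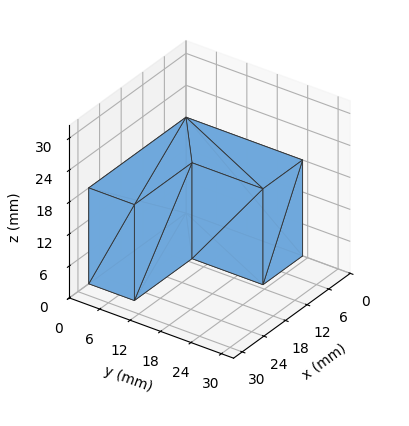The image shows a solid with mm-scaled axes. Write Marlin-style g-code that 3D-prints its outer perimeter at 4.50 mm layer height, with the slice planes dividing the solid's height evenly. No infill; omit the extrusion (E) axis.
Reading the render: the shape is an L-shaped prism: outer 27 × 23 mm, arm thicknesses ≈ 9 mm (horizontal) and 11 mm (vertical), extruded 18 mm in z (dimensions read to the nearest mm from the axis ticks). For the g-code, the solid's height is divided into equal slices at the stated Δz and each level perimeter traced with G1 moves after a G0 lift.

; perimeter-only toolpath
G21 ; units = mm
G90 ; absolute positioning
G28 ; home
; layer 1
G0 Z4.50
G0 X0.00 Y0.00
G1 X27.00 Y0.00
G1 X27.00 Y9.00
G1 X11.00 Y9.00
G1 X11.00 Y23.00
G1 X0.00 Y23.00
G1 X0.00 Y0.00
; layer 2
G0 Z9.00
G0 X0.00 Y0.00
G1 X27.00 Y0.00
G1 X27.00 Y9.00
G1 X11.00 Y9.00
G1 X11.00 Y23.00
G1 X0.00 Y23.00
G1 X0.00 Y0.00
; layer 3
G0 Z13.50
G0 X0.00 Y0.00
G1 X27.00 Y0.00
G1 X27.00 Y9.00
G1 X11.00 Y9.00
G1 X11.00 Y23.00
G1 X0.00 Y23.00
G1 X0.00 Y0.00
; layer 4
G0 Z18.00
G0 X0.00 Y0.00
G1 X27.00 Y0.00
G1 X27.00 Y9.00
G1 X11.00 Y9.00
G1 X11.00 Y23.00
G1 X0.00 Y23.00
G1 X0.00 Y0.00
M2 ; end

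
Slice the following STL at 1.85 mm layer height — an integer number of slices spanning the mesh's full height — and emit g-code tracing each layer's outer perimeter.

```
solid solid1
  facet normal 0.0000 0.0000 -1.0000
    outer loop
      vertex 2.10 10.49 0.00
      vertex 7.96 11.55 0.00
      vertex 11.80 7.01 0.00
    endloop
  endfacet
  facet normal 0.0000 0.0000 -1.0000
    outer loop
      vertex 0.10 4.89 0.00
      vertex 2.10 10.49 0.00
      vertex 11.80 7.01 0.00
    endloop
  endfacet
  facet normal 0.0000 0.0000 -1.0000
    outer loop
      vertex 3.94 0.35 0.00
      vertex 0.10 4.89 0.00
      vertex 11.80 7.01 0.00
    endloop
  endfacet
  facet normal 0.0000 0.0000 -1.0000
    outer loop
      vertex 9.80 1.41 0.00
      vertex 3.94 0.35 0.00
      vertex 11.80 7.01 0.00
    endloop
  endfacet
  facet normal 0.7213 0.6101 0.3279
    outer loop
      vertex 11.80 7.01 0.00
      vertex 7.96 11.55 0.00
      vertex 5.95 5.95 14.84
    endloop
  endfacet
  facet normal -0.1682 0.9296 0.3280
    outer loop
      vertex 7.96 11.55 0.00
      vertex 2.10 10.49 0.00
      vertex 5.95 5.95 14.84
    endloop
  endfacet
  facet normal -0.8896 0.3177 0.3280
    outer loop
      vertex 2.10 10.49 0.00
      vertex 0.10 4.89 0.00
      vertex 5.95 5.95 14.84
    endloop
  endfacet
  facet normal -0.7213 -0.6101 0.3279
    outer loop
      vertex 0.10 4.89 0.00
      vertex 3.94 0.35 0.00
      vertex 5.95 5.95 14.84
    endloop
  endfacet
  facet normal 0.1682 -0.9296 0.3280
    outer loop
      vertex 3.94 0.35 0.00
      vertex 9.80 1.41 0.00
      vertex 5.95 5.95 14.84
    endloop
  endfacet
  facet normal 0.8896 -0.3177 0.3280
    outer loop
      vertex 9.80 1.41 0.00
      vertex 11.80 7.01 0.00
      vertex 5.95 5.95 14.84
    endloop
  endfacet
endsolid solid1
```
; perimeter-only toolpath
G21 ; units = mm
G90 ; absolute positioning
G28 ; home
; layer 1
G0 Z1.85
G0 X11.07 Y6.88
G1 X7.71 Y10.85
G1 X2.58 Y9.92
G1 X0.83 Y5.02
G1 X4.19 Y1.05
G1 X9.32 Y1.98
G1 X11.07 Y6.88
; layer 2
G0 Z3.71
G0 X10.34 Y6.75
G1 X7.46 Y10.15
G1 X3.06 Y9.36
G1 X1.56 Y5.15
G1 X4.44 Y1.75
G1 X8.84 Y2.54
G1 X10.34 Y6.75
; layer 3
G0 Z5.56
G0 X9.61 Y6.61
G1 X7.21 Y9.45
G1 X3.54 Y8.79
G1 X2.29 Y5.29
G1 X4.69 Y2.45
G1 X8.36 Y3.11
G1 X9.61 Y6.61
; layer 4
G0 Z7.42
G0 X8.88 Y6.48
G1 X6.96 Y8.75
G1 X4.03 Y8.22
G1 X3.02 Y5.42
G1 X4.95 Y3.15
G1 X7.88 Y3.68
G1 X8.88 Y6.48
; layer 5
G0 Z9.28
G0 X8.14 Y6.35
G1 X6.70 Y8.05
G1 X4.51 Y7.65
G1 X3.76 Y5.55
G1 X5.20 Y3.85
G1 X7.39 Y4.25
G1 X8.14 Y6.35
; layer 6
G0 Z11.13
G0 X7.41 Y6.21
G1 X6.45 Y7.35
G1 X4.99 Y7.09
G1 X4.49 Y5.68
G1 X5.45 Y4.55
G1 X6.91 Y4.81
G1 X7.41 Y6.21
; layer 7
G0 Z12.98
G0 X6.68 Y6.08
G1 X6.20 Y6.65
G1 X5.47 Y6.52
G1 X5.22 Y5.82
G1 X5.70 Y5.25
G1 X6.43 Y5.38
G1 X6.68 Y6.08
M2 ; end

The solid is a regular 6-sided pyramid, base circumscribed radius ≈ 5.95 mm, apex at z ≈ 14.8 mm. Slicing at Δz = 1.85 mm — 8 equal slices spanning the solid's height, so layer i sits at z = i·h/8 — gives 7 non-empty perimeters. Each is a 6-segment closed polygon; G0 lifts to the layer z and rapids to the start vertex, then G1 traces the edges. The cross-section shrinks linearly with z (the slice at the apex is degenerate and omitted).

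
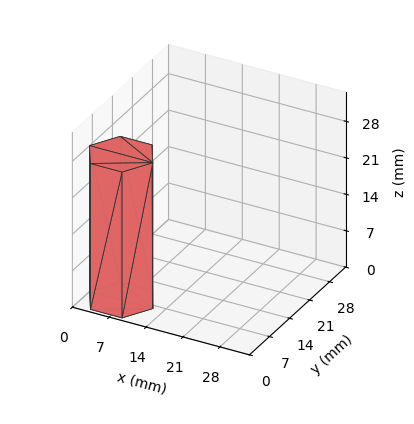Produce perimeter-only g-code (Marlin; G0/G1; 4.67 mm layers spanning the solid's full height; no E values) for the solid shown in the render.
Reading the render: the shape is a regular 6-sided prism (a cylinder approximated with 6 flat sides), circumscribed radius ≈ 6 mm, height ≈ 28 mm (dimensions read to the nearest mm from the axis ticks). For the g-code, the solid's height is divided into equal slices at the stated Δz and each level perimeter traced with G1 moves after a G0 lift.

; perimeter-only toolpath
G21 ; units = mm
G90 ; absolute positioning
G28 ; home
; layer 1
G0 Z4.67
G0 X12.00 Y6.00
G1 X9.00 Y11.20
G1 X3.00 Y11.20
G1 X0.00 Y6.00
G1 X3.00 Y0.80
G1 X9.00 Y0.80
G1 X12.00 Y6.00
; layer 2
G0 Z9.33
G0 X12.00 Y6.00
G1 X9.00 Y11.20
G1 X3.00 Y11.20
G1 X0.00 Y6.00
G1 X3.00 Y0.80
G1 X9.00 Y0.80
G1 X12.00 Y6.00
; layer 3
G0 Z14.00
G0 X12.00 Y6.00
G1 X9.00 Y11.20
G1 X3.00 Y11.20
G1 X0.00 Y6.00
G1 X3.00 Y0.80
G1 X9.00 Y0.80
G1 X12.00 Y6.00
; layer 4
G0 Z18.67
G0 X12.00 Y6.00
G1 X9.00 Y11.20
G1 X3.00 Y11.20
G1 X0.00 Y6.00
G1 X3.00 Y0.80
G1 X9.00 Y0.80
G1 X12.00 Y6.00
; layer 5
G0 Z23.33
G0 X12.00 Y6.00
G1 X9.00 Y11.20
G1 X3.00 Y11.20
G1 X0.00 Y6.00
G1 X3.00 Y0.80
G1 X9.00 Y0.80
G1 X12.00 Y6.00
; layer 6
G0 Z28.00
G0 X12.00 Y6.00
G1 X9.00 Y11.20
G1 X3.00 Y11.20
G1 X0.00 Y6.00
G1 X3.00 Y0.80
G1 X9.00 Y0.80
G1 X12.00 Y6.00
M2 ; end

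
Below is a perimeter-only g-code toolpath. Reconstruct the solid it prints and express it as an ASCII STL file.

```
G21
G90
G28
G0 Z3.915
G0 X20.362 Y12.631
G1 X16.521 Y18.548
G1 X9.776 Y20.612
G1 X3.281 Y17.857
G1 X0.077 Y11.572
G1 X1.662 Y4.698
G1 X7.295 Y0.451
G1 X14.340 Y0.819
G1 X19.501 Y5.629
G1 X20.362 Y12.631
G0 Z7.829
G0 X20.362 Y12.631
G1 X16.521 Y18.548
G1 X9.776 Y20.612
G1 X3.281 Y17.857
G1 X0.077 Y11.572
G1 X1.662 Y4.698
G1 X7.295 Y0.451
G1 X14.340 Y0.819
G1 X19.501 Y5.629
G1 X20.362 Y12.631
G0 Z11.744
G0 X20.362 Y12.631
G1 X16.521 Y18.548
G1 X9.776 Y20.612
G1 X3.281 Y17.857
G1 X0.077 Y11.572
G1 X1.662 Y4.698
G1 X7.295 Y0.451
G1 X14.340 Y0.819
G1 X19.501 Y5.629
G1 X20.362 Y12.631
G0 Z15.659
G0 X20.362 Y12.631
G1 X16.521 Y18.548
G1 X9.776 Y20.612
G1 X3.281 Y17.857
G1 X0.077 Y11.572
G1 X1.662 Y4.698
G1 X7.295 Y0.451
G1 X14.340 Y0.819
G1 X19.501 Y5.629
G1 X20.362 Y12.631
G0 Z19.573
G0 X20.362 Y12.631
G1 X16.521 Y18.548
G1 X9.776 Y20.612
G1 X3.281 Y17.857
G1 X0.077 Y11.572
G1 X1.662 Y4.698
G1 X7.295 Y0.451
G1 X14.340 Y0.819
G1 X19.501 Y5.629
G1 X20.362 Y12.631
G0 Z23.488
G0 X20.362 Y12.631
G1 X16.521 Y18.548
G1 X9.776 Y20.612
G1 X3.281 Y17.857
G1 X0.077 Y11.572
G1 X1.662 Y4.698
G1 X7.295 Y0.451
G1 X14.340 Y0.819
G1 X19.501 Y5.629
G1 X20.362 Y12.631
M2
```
solid part
  facet normal 0.0000 0.0000 -1.0000
    outer loop
      vertex 9.776 20.612 0.000
      vertex 16.521 18.548 0.000
      vertex 20.362 12.631 0.000
    endloop
  endfacet
  facet normal 0.0000 0.0000 -1.0000
    outer loop
      vertex 3.281 17.857 0.000
      vertex 9.776 20.612 0.000
      vertex 20.362 12.631 0.000
    endloop
  endfacet
  facet normal 0.0000 0.0000 -1.0000
    outer loop
      vertex 0.077 11.572 0.000
      vertex 3.281 17.857 0.000
      vertex 20.362 12.631 0.000
    endloop
  endfacet
  facet normal 0.0000 0.0000 -1.0000
    outer loop
      vertex 1.662 4.698 0.000
      vertex 0.077 11.572 0.000
      vertex 20.362 12.631 0.000
    endloop
  endfacet
  facet normal 0.0000 0.0000 -1.0000
    outer loop
      vertex 7.295 0.451 0.000
      vertex 1.662 4.698 0.000
      vertex 20.362 12.631 0.000
    endloop
  endfacet
  facet normal 0.0000 0.0000 -1.0000
    outer loop
      vertex 14.340 0.819 0.000
      vertex 7.295 0.451 0.000
      vertex 20.362 12.631 0.000
    endloop
  endfacet
  facet normal 0.0000 0.0000 -1.0000
    outer loop
      vertex 19.501 5.629 0.000
      vertex 14.340 0.819 0.000
      vertex 20.362 12.631 0.000
    endloop
  endfacet
  facet normal 0.0000 0.0000 1.0000
    outer loop
      vertex 20.362 12.631 23.488
      vertex 16.521 18.548 23.488
      vertex 9.776 20.612 23.488
    endloop
  endfacet
  facet normal 0.0000 0.0000 1.0000
    outer loop
      vertex 20.362 12.631 23.488
      vertex 9.776 20.612 23.488
      vertex 3.281 17.857 23.488
    endloop
  endfacet
  facet normal 0.0000 0.0000 1.0000
    outer loop
      vertex 20.362 12.631 23.488
      vertex 3.281 17.857 23.488
      vertex 0.077 11.572 23.488
    endloop
  endfacet
  facet normal 0.0000 0.0000 1.0000
    outer loop
      vertex 20.362 12.631 23.488
      vertex 0.077 11.572 23.488
      vertex 1.662 4.698 23.488
    endloop
  endfacet
  facet normal 0.0000 0.0000 1.0000
    outer loop
      vertex 20.362 12.631 23.488
      vertex 1.662 4.698 23.488
      vertex 7.295 0.451 23.488
    endloop
  endfacet
  facet normal 0.0000 0.0000 1.0000
    outer loop
      vertex 20.362 12.631 23.488
      vertex 7.295 0.451 23.488
      vertex 14.340 0.819 23.488
    endloop
  endfacet
  facet normal 0.0000 0.0000 1.0000
    outer loop
      vertex 20.362 12.631 23.488
      vertex 14.340 0.819 23.488
      vertex 19.501 5.629 23.488
    endloop
  endfacet
  facet normal 0.8388 0.5445 0.0000
    outer loop
      vertex 20.362 12.631 0.000
      vertex 16.521 18.548 0.000
      vertex 16.521 18.548 23.488
    endloop
  endfacet
  facet normal 0.8388 0.5445 0.0000
    outer loop
      vertex 20.362 12.631 0.000
      vertex 16.521 18.548 23.488
      vertex 20.362 12.631 23.488
    endloop
  endfacet
  facet normal 0.2926 0.9562 0.0000
    outer loop
      vertex 16.521 18.548 0.000
      vertex 9.776 20.612 0.000
      vertex 9.776 20.612 23.488
    endloop
  endfacet
  facet normal 0.2926 0.9562 0.0000
    outer loop
      vertex 16.521 18.548 0.000
      vertex 9.776 20.612 23.488
      vertex 16.521 18.548 23.488
    endloop
  endfacet
  facet normal -0.3905 0.9206 0.0000
    outer loop
      vertex 9.776 20.612 0.000
      vertex 3.281 17.857 0.000
      vertex 3.281 17.857 23.488
    endloop
  endfacet
  facet normal -0.3905 0.9206 0.0000
    outer loop
      vertex 9.776 20.612 0.000
      vertex 3.281 17.857 23.488
      vertex 9.776 20.612 23.488
    endloop
  endfacet
  facet normal -0.8909 0.4542 0.0000
    outer loop
      vertex 3.281 17.857 0.000
      vertex 0.077 11.572 0.000
      vertex 0.077 11.572 23.488
    endloop
  endfacet
  facet normal -0.8909 0.4542 0.0000
    outer loop
      vertex 3.281 17.857 0.000
      vertex 0.077 11.572 23.488
      vertex 3.281 17.857 23.488
    endloop
  endfacet
  facet normal -0.9744 -0.2247 0.0000
    outer loop
      vertex 0.077 11.572 0.000
      vertex 1.662 4.698 0.000
      vertex 1.662 4.698 23.488
    endloop
  endfacet
  facet normal -0.9744 -0.2247 0.0000
    outer loop
      vertex 0.077 11.572 0.000
      vertex 1.662 4.698 23.488
      vertex 0.077 11.572 23.488
    endloop
  endfacet
  facet normal -0.6020 -0.7985 0.0000
    outer loop
      vertex 1.662 4.698 0.000
      vertex 7.295 0.451 0.000
      vertex 7.295 0.451 23.488
    endloop
  endfacet
  facet normal -0.6020 -0.7985 0.0000
    outer loop
      vertex 1.662 4.698 0.000
      vertex 7.295 0.451 23.488
      vertex 1.662 4.698 23.488
    endloop
  endfacet
  facet normal 0.0522 -0.9986 0.0000
    outer loop
      vertex 7.295 0.451 0.000
      vertex 14.340 0.819 0.000
      vertex 14.340 0.819 23.488
    endloop
  endfacet
  facet normal 0.0522 -0.9986 0.0000
    outer loop
      vertex 7.295 0.451 0.000
      vertex 14.340 0.819 23.488
      vertex 7.295 0.451 23.488
    endloop
  endfacet
  facet normal 0.6818 -0.7315 0.0000
    outer loop
      vertex 14.340 0.819 0.000
      vertex 19.501 5.629 0.000
      vertex 19.501 5.629 23.488
    endloop
  endfacet
  facet normal 0.6818 -0.7315 0.0000
    outer loop
      vertex 14.340 0.819 0.000
      vertex 19.501 5.629 23.488
      vertex 14.340 0.819 23.488
    endloop
  endfacet
  facet normal 0.9925 -0.1220 0.0000
    outer loop
      vertex 19.501 5.629 0.000
      vertex 20.362 12.631 0.000
      vertex 20.362 12.631 23.488
    endloop
  endfacet
  facet normal 0.9925 -0.1220 0.0000
    outer loop
      vertex 19.501 5.629 0.000
      vertex 20.362 12.631 23.488
      vertex 19.501 5.629 23.488
    endloop
  endfacet
endsolid part

The G0 Z moves step by Δz≈3.915 mm. Every layer's G1 loop is the same polygon, so the solid is a straight extrusion of it from z=0 to z≈23.5. Closing with flat bottom and top caps and triangulating gives 32 facets — a regular 9-sided prism (a cylinder approximated with 9 flat sides), circumscribed radius ≈ 10.3 mm, height ≈ 23.5 mm.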